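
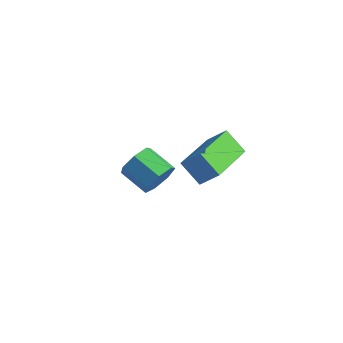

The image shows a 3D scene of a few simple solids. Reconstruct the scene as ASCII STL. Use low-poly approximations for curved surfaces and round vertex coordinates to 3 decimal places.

solid 
facet normal 0.915 -0.040 -0.401
outer loop
vertex -3.033 1.486 0.152
vertex -3.309 1.237 -0.453
vertex -3.196 1.911 -0.263
endloop
endfacet
facet normal 0.305 0.723 0.620
outer loop
vertex -3.033 1.486 0.152
vertex -3.196 1.911 -0.263
vertex -4.094 1.533 0.618
endloop
endfacet
facet normal 0.304 0.723 0.620
outer loop
vertex -4.094 1.533 0.618
vertex -3.196 1.911 -0.263
vertex -4.258 1.958 0.203
endloop
endfacet
facet normal -0.915 0.040 0.402
outer loop
vertex -4.094 1.533 0.618
vertex -4.258 1.958 0.203
vertex -4.371 1.283 0.013
endloop
endfacet
facet normal 0.915 -0.040 -0.402
outer loop
vertex -3.196 1.911 -0.263
vertex -3.309 1.237 -0.453
vertex -3.445 1.829 -0.821
endloop
endfacet
facet normal -0.017 0.990 -0.138
outer loop
vertex -3.196 1.911 -0.263
vertex -3.445 1.829 -0.821
vertex -4.258 1.958 0.203
endloop
endfacet
facet normal -0.018 0.990 -0.139
outer loop
vertex -4.258 1.958 0.203
vertex -3.445 1.829 -0.821
vertex -4.506 1.875 -0.355
endloop
endfacet
facet normal -0.915 0.040 0.401
outer loop
vertex -4.258 1.958 0.203
vertex -4.506 1.875 -0.355
vertex -4.371 1.283 0.013
endloop
endfacet
facet normal 0.915 -0.040 -0.402
outer loop
vertex -3.445 1.829 -0.821
vertex -3.309 1.237 -0.453
vertex -3.591 1.3 -1.101
endloop
endfacet
facet normal -0.327 0.511 -0.795
outer loop
vertex -3.445 1.829 -0.821
vertex -3.591 1.3 -1.101
vertex -4.506 1.875 -0.355
endloop
endfacet
facet normal -0.325 0.513 -0.794
outer loop
vertex -4.506 1.875 -0.355
vertex -3.591 1.3 -1.101
vertex -4.653 1.347 -0.636
endloop
endfacet
facet normal -0.915 0.041 0.402
outer loop
vertex -4.506 1.875 -0.355
vertex -4.653 1.347 -0.636
vertex -4.371 1.283 0.013
endloop
endfacet
facet normal 0.915 -0.040 -0.402
outer loop
vertex -3.591 1.3 -1.101
vertex -3.309 1.237 -0.453
vertex -3.525 0.724 -0.894
endloop
endfacet
facet normal -0.389 -0.351 -0.852
outer loop
vertex -3.591 1.3 -1.101
vertex -3.525 0.724 -0.894
vertex -4.653 1.347 -0.636
endloop
endfacet
facet normal -0.389 -0.352 -0.851
outer loop
vertex -4.653 1.347 -0.636
vertex -3.525 0.724 -0.894
vertex -4.587 0.771 -0.428
endloop
endfacet
facet normal -0.915 0.040 0.402
outer loop
vertex -4.653 1.347 -0.636
vertex -4.587 0.771 -0.428
vertex -4.371 1.283 0.013
endloop
endfacet
facet normal 0.915 -0.041 -0.401
outer loop
vertex -3.525 0.724 -0.894
vertex -3.309 1.237 -0.453
vertex -3.297 0.534 -0.354
endloop
endfacet
facet normal -0.159 -0.950 -0.267
outer loop
vertex -3.525 0.724 -0.894
vertex -3.297 0.534 -0.354
vertex -4.587 0.771 -0.428
endloop
endfacet
facet normal -0.159 -0.950 -0.269
outer loop
vertex -4.587 0.771 -0.428
vertex -3.297 0.534 -0.354
vertex -4.358 0.58 0.112
endloop
endfacet
facet normal -0.915 0.040 0.402
outer loop
vertex -4.587 0.771 -0.428
vertex -4.358 0.58 0.112
vertex -4.371 1.283 0.013
endloop
endfacet
facet normal 0.915 -0.041 -0.401
outer loop
vertex -3.297 0.534 -0.354
vertex -3.309 1.237 -0.453
vertex -3.078 0.873 0.111
endloop
endfacet
facet normal 0.191 -0.834 0.518
outer loop
vertex -3.297 0.534 -0.354
vertex -3.078 0.873 0.111
vertex -4.358 0.58 0.112
endloop
endfacet
facet normal 0.191 -0.834 0.518
outer loop
vertex -4.358 0.58 0.112
vertex -3.078 0.873 0.111
vertex -4.139 0.919 0.577
endloop
endfacet
facet normal -0.915 0.040 0.402
outer loop
vertex -4.358 0.58 0.112
vertex -4.139 0.919 0.577
vertex -4.371 1.283 0.013
endloop
endfacet
facet normal 0.915 -0.040 -0.401
outer loop
vertex -3.078 0.873 0.111
vertex -3.309 1.237 -0.453
vertex -3.033 1.486 0.152
endloop
endfacet
facet normal 0.397 -0.090 0.913
outer loop
vertex -3.078 0.873 0.111
vertex -3.033 1.486 0.152
vertex -4.139 0.919 0.577
endloop
endfacet
facet normal 0.397 -0.090 0.913
outer loop
vertex -4.139 0.919 0.577
vertex -3.033 1.486 0.152
vertex -4.094 1.533 0.618
endloop
endfacet
facet normal -0.915 0.040 0.402
outer loop
vertex -4.139 0.919 0.577
vertex -4.094 1.533 0.618
vertex -4.371 1.283 0.013
endloop
endfacet
facet normal -0.667 -0.239 -0.706
outer loop
vertex -0.601 -1.262 3.542
vertex -0.947 0.592 3.24
vertex 0.108 -1.24 2.865
endloop
endfacet
facet normal 0.181 -0.971 0.158
outer loop
vertex 0.687 -1.032 3.48
vertex -0.601 -1.262 3.542
vertex 0.108 -1.24 2.865
endloop
endfacet
facet normal -0.667 -0.239 -0.706
outer loop
vertex 0.108 -1.24 2.865
vertex -0.947 0.592 3.24
vertex -0.239 0.614 2.564
endloop
endfacet
facet normal 0.724 0.024 -0.689
outer loop
vertex -0.239 0.614 2.564
vertex 0.687 -1.032 3.48
vertex 0.108 -1.24 2.865
endloop
endfacet
facet normal -0.724 -0.023 0.689
outer loop
vertex -0.601 -1.262 3.542
vertex -0.368 0.8 3.855
vertex -0.947 0.592 3.24
endloop
endfacet
facet normal 0.181 -0.971 0.158
outer loop
vertex -0.021 -1.054 4.156
vertex -0.601 -1.262 3.542
vertex 0.687 -1.032 3.48
endloop
endfacet
facet normal -0.723 -0.023 0.691
outer loop
vertex -0.021 -1.054 4.156
vertex -0.368 0.8 3.855
vertex -0.601 -1.262 3.542
endloop
endfacet
facet normal -0.181 0.971 -0.158
outer loop
vertex -0.947 0.592 3.24
vertex -0.368 0.8 3.855
vertex -0.239 0.614 2.564
endloop
endfacet
facet normal 0.723 0.022 -0.691
outer loop
vertex 0.341 0.822 3.178
vertex 0.687 -1.032 3.48
vertex -0.239 0.614 2.564
endloop
endfacet
facet normal -0.181 0.971 -0.158
outer loop
vertex -0.239 0.614 2.564
vertex -0.368 0.8 3.855
vertex 0.341 0.822 3.178
endloop
endfacet
facet normal 0.667 0.239 0.706
outer loop
vertex 0.341 0.822 3.178
vertex -0.021 -1.054 4.156
vertex 0.687 -1.032 3.48
endloop
endfacet
facet normal 0.667 0.239 0.706
outer loop
vertex -0.368 0.8 3.855
vertex -0.021 -1.054 4.156
vertex 0.341 0.822 3.178
endloop
endfacet

endsolid


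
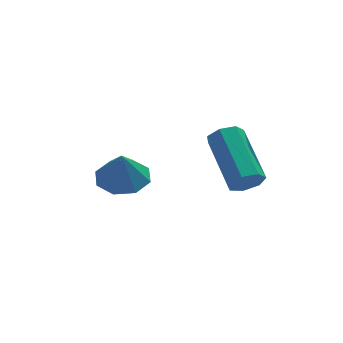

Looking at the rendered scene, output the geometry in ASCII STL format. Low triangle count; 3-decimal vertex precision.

solid 
facet normal 0.080 0.176 -0.981
outer loop
vertex -0.087 -0.1 2.013
vertex -0.576 -0.752 1.856
vertex -0.702 0.057 1.991
endloop
endfacet
facet normal 0.149 0.683 0.715
outer loop
vertex -0.087 -0.1 2.013
vertex -0.702 0.057 1.991
vertex -0.664 -0.948 2.944
endloop
endfacet
facet normal 0.080 0.176 -0.981
outer loop
vertex -0.702 0.057 1.991
vertex -0.576 -0.752 1.856
vertex -1.243 -0.26 1.89
endloop
endfacet
facet normal -0.471 0.597 0.649
outer loop
vertex -0.702 0.057 1.991
vertex -1.243 -0.26 1.89
vertex -0.664 -0.948 2.944
endloop
endfacet
facet normal 0.081 0.178 -0.981
outer loop
vertex -1.243 -0.26 1.89
vertex -0.576 -0.752 1.856
vertex -1.393 -0.865 1.768
endloop
endfacet
facet normal -0.842 0.102 0.529
outer loop
vertex -1.243 -0.26 1.89
vertex -1.393 -0.865 1.768
vertex -0.664 -0.948 2.944
endloop
endfacet
facet normal 0.081 0.177 -0.981
outer loop
vertex -1.393 -0.865 1.768
vertex -0.576 -0.752 1.856
vertex -1.064 -1.404 1.698
endloop
endfacet
facet normal -0.746 -0.511 0.427
outer loop
vertex -1.393 -0.865 1.768
vertex -1.064 -1.404 1.698
vertex -0.664 -0.948 2.944
endloop
endfacet
facet normal 0.080 0.178 -0.981
outer loop
vertex -1.064 -1.404 1.698
vertex -0.576 -0.752 1.856
vertex -0.449 -1.561 1.72
endloop
endfacet
facet normal -0.240 -0.884 0.401
outer loop
vertex -1.064 -1.404 1.698
vertex -0.449 -1.561 1.72
vertex -0.664 -0.948 2.944
endloop
endfacet
facet normal 0.079 0.177 -0.981
outer loop
vertex -0.449 -1.561 1.72
vertex -0.576 -0.752 1.856
vertex 0.092 -1.244 1.821
endloop
endfacet
facet normal 0.381 -0.798 0.467
outer loop
vertex -0.449 -1.561 1.72
vertex 0.092 -1.244 1.821
vertex -0.664 -0.948 2.944
endloop
endfacet
facet normal 0.080 0.178 -0.981
outer loop
vertex 0.092 -1.244 1.821
vertex -0.576 -0.752 1.856
vertex 0.242 -0.638 1.943
endloop
endfacet
facet normal 0.751 -0.304 0.586
outer loop
vertex 0.092 -1.244 1.821
vertex 0.242 -0.638 1.943
vertex -0.664 -0.948 2.944
endloop
endfacet
facet normal 0.080 0.176 -0.981
outer loop
vertex 0.242 -0.638 1.943
vertex -0.576 -0.752 1.856
vertex -0.087 -0.1 2.013
endloop
endfacet
facet normal 0.655 0.311 0.689
outer loop
vertex 0.242 -0.638 1.943
vertex -0.087 -0.1 2.013
vertex -0.664 -0.948 2.944
endloop
endfacet
facet normal 0.008 -0.907 -0.422
outer loop
vertex 3.316 -1.533 1.076
vertex 2.857 -1.693 1.411
vertex 2.853 -1.444 0.876
endloop
endfacet
facet normal 0.427 0.384 -0.819
outer loop
vertex 3.316 -1.533 1.076
vertex 2.853 -1.444 0.876
vertex 3.301 0.272 1.914
endloop
endfacet
facet normal 0.428 0.383 -0.818
outer loop
vertex 3.301 0.272 1.914
vertex 2.853 -1.444 0.876
vertex 2.839 0.361 1.714
endloop
endfacet
facet normal -0.007 0.907 0.421
outer loop
vertex 3.301 0.272 1.914
vertex 2.839 0.361 1.714
vertex 2.843 0.113 2.249
endloop
endfacet
facet normal 0.007 -0.907 -0.422
outer loop
vertex 2.853 -1.444 0.876
vertex 2.857 -1.693 1.411
vertex 2.394 -1.542 1.079
endloop
endfacet
facet normal -0.441 0.375 -0.815
outer loop
vertex 2.853 -1.444 0.876
vertex 2.394 -1.542 1.079
vertex 2.839 0.361 1.714
endloop
endfacet
facet normal -0.440 0.375 -0.816
outer loop
vertex 2.839 0.361 1.714
vertex 2.394 -1.542 1.079
vertex 2.379 0.263 1.917
endloop
endfacet
facet normal -0.008 0.907 0.421
outer loop
vertex 2.839 0.361 1.714
vertex 2.379 0.263 1.917
vertex 2.843 0.113 2.249
endloop
endfacet
facet normal 0.006 -0.907 -0.421
outer loop
vertex 2.394 -1.542 1.079
vertex 2.857 -1.693 1.411
vertex 2.283 -1.753 1.532
endloop
endfacet
facet normal -0.976 0.085 -0.200
outer loop
vertex 2.394 -1.542 1.079
vertex 2.283 -1.753 1.532
vertex 2.379 0.263 1.917
endloop
endfacet
facet normal -0.976 0.085 -0.200
outer loop
vertex 2.379 0.263 1.917
vertex 2.283 -1.753 1.532
vertex 2.268 0.052 2.37
endloop
endfacet
facet normal -0.008 0.907 0.421
outer loop
vertex 2.379 0.263 1.917
vertex 2.268 0.052 2.37
vertex 2.843 0.113 2.249
endloop
endfacet
facet normal 0.006 -0.907 -0.421
outer loop
vertex 2.283 -1.753 1.532
vertex 2.857 -1.693 1.411
vertex 2.605 -1.919 1.894
endloop
endfacet
facet normal -0.778 -0.270 0.568
outer loop
vertex 2.283 -1.753 1.532
vertex 2.605 -1.919 1.894
vertex 2.268 0.052 2.37
endloop
endfacet
facet normal -0.778 -0.270 0.568
outer loop
vertex 2.268 0.052 2.37
vertex 2.605 -1.919 1.894
vertex 2.59 -0.114 2.732
endloop
endfacet
facet normal -0.007 0.906 0.422
outer loop
vertex 2.268 0.052 2.37
vertex 2.59 -0.114 2.732
vertex 2.843 0.113 2.249
endloop
endfacet
facet normal 0.008 -0.907 -0.420
outer loop
vertex 2.605 -1.919 1.894
vertex 2.857 -1.693 1.411
vertex 3.117 -1.914 1.893
endloop
endfacet
facet normal 0.006 -0.421 0.907
outer loop
vertex 2.605 -1.919 1.894
vertex 3.117 -1.914 1.893
vertex 2.59 -0.114 2.732
endloop
endfacet
facet normal 0.008 -0.421 0.907
outer loop
vertex 2.59 -0.114 2.732
vertex 3.117 -1.914 1.893
vertex 3.102 -0.109 2.73
endloop
endfacet
facet normal -0.007 0.906 0.422
outer loop
vertex 2.59 -0.114 2.732
vertex 3.102 -0.109 2.73
vertex 2.843 0.113 2.249
endloop
endfacet
facet normal 0.009 -0.907 -0.421
outer loop
vertex 3.117 -1.914 1.893
vertex 2.857 -1.693 1.411
vertex 3.433 -1.742 1.529
endloop
endfacet
facet normal 0.787 -0.254 0.563
outer loop
vertex 3.117 -1.914 1.893
vertex 3.433 -1.742 1.529
vertex 3.102 -0.109 2.73
endloop
endfacet
facet normal 0.786 -0.255 0.564
outer loop
vertex 3.102 -0.109 2.73
vertex 3.433 -1.742 1.529
vertex 3.419 0.063 2.366
endloop
endfacet
facet normal -0.007 0.906 0.422
outer loop
vertex 3.102 -0.109 2.73
vertex 3.419 0.063 2.366
vertex 2.843 0.113 2.249
endloop
endfacet
facet normal 0.009 -0.907 -0.421
outer loop
vertex 3.433 -1.742 1.529
vertex 2.857 -1.693 1.411
vertex 3.316 -1.533 1.076
endloop
endfacet
facet normal 0.974 0.102 -0.204
outer loop
vertex 3.433 -1.742 1.529
vertex 3.316 -1.533 1.076
vertex 3.419 0.063 2.366
endloop
endfacet
facet normal 0.973 0.104 -0.206
outer loop
vertex 3.419 0.063 2.366
vertex 3.316 -1.533 1.076
vertex 3.301 0.272 1.914
endloop
endfacet
facet normal -0.007 0.907 0.421
outer loop
vertex 3.419 0.063 2.366
vertex 3.301 0.272 1.914
vertex 2.843 0.113 2.249
endloop
endfacet

endsolid


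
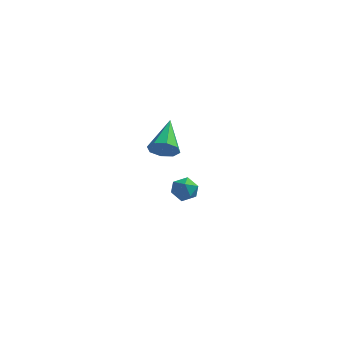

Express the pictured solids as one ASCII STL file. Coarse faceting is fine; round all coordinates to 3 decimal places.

solid 
facet normal -0.954 0.274 0.124
outer loop
vertex -0.485 2.231 -3.276
vertex -0.722 1.571 -3.637
vertex -0.618 1.578 -2.855
endloop
endfacet
facet normal -0.545 0.530 0.650
outer loop
vertex -0.485 2.231 -3.276
vertex -0.618 1.578 -2.855
vertex 0.009 2.028 -2.696
endloop
endfacet
facet normal -0.035 0.934 0.357
outer loop
vertex -0.485 2.231 -3.276
vertex 0.009 2.028 -2.696
vertex 0.294 2.3 -3.38
endloop
endfacet
facet normal -0.129 0.927 -0.351
outer loop
vertex -0.485 2.231 -3.276
vertex 0.294 2.3 -3.38
vertex -0.158 2.017 -3.961
endloop
endfacet
facet normal -0.696 0.521 -0.495
outer loop
vertex -0.485 2.231 -3.276
vertex -0.158 2.017 -3.961
vertex -0.722 1.571 -3.637
endloop
endfacet
facet normal -0.230 -0.024 0.973
outer loop
vertex 0.009 2.028 -2.696
vertex -0.618 1.578 -2.855
vertex 0.078 1.243 -2.699
endloop
endfacet
facet normal -0.891 -0.436 0.122
outer loop
vertex -0.618 1.578 -2.855
vertex -0.722 1.571 -3.637
vertex -0.374 0.96 -3.28
endloop
endfacet
facet normal -0.475 -0.038 -0.879
outer loop
vertex -0.722 1.571 -3.637
vertex -0.158 2.017 -3.961
vertex -0.089 1.232 -3.964
endloop
endfacet
facet normal 0.444 0.620 -0.647
outer loop
vertex -0.158 2.017 -3.961
vertex 0.294 2.3 -3.38
vertex 0.538 1.682 -3.805
endloop
endfacet
facet normal 0.595 0.630 0.499
outer loop
vertex 0.294 2.3 -3.38
vertex 0.009 2.028 -2.696
vertex 0.642 1.689 -3.023
endloop
endfacet
facet normal 0.129 -0.927 0.351
outer loop
vertex 0.405 1.029 -3.384
vertex 0.078 1.243 -2.699
vertex -0.374 0.96 -3.28
endloop
endfacet
facet normal 0.035 -0.934 -0.357
outer loop
vertex 0.405 1.029 -3.384
vertex -0.374 0.96 -3.28
vertex -0.089 1.232 -3.964
endloop
endfacet
facet normal 0.545 -0.530 -0.650
outer loop
vertex 0.405 1.029 -3.384
vertex -0.089 1.232 -3.964
vertex 0.538 1.682 -3.805
endloop
endfacet
facet normal 0.954 -0.274 -0.124
outer loop
vertex 0.405 1.029 -3.384
vertex 0.538 1.682 -3.805
vertex 0.642 1.689 -3.023
endloop
endfacet
facet normal 0.696 -0.521 0.495
outer loop
vertex 0.405 1.029 -3.384
vertex 0.642 1.689 -3.023
vertex 0.078 1.243 -2.699
endloop
endfacet
facet normal -0.444 -0.620 0.647
outer loop
vertex -0.374 0.96 -3.28
vertex 0.078 1.243 -2.699
vertex -0.618 1.578 -2.855
endloop
endfacet
facet normal -0.595 -0.630 -0.499
outer loop
vertex -0.089 1.232 -3.964
vertex -0.374 0.96 -3.28
vertex -0.722 1.571 -3.637
endloop
endfacet
facet normal 0.230 0.024 -0.973
outer loop
vertex 0.538 1.682 -3.805
vertex -0.089 1.232 -3.964
vertex -0.158 2.017 -3.961
endloop
endfacet
facet normal 0.891 0.436 -0.122
outer loop
vertex 0.642 1.689 -3.023
vertex 0.538 1.682 -3.805
vertex 0.294 2.3 -3.38
endloop
endfacet
facet normal 0.475 0.038 0.879
outer loop
vertex 0.078 1.243 -2.699
vertex 0.642 1.689 -3.023
vertex 0.009 2.028 -2.696
endloop
endfacet
facet normal 0.082 -0.882 -0.465
outer loop
vertex 1.141 -4.165 3.472
vertex 0.452 -4.047 3.127
vertex 1.193 -3.884 2.948
endloop
endfacet
facet normal 0.906 0.330 0.267
outer loop
vertex 1.141 -4.165 3.472
vertex 1.193 -3.884 2.948
vertex 0.288 -2.293 4.053
endloop
endfacet
facet normal 0.081 -0.881 -0.466
outer loop
vertex 1.193 -3.884 2.948
vertex 0.452 -4.047 3.127
vertex 0.81 -3.698 2.529
endloop
endfacet
facet normal 0.690 0.635 -0.349
outer loop
vertex 1.193 -3.884 2.948
vertex 0.81 -3.698 2.529
vertex 0.288 -2.293 4.053
endloop
endfacet
facet normal 0.082 -0.881 -0.465
outer loop
vertex 0.81 -3.698 2.529
vertex 0.452 -4.047 3.127
vertex 0.218 -3.717 2.461
endloop
endfacet
facet normal 0.053 0.743 -0.667
outer loop
vertex 0.81 -3.698 2.529
vertex 0.218 -3.717 2.461
vertex 0.288 -2.293 4.053
endloop
endfacet
facet normal 0.083 -0.881 -0.466
outer loop
vertex 0.218 -3.717 2.461
vertex 0.452 -4.047 3.127
vertex -0.238 -3.93 2.783
endloop
endfacet
facet normal -0.631 0.592 -0.502
outer loop
vertex 0.218 -3.717 2.461
vertex -0.238 -3.93 2.783
vertex 0.288 -2.293 4.053
endloop
endfacet
facet normal 0.082 -0.882 -0.465
outer loop
vertex -0.238 -3.93 2.783
vertex 0.452 -4.047 3.127
vertex -0.29 -4.211 3.307
endloop
endfacet
facet normal -0.961 0.270 0.050
outer loop
vertex -0.238 -3.93 2.783
vertex -0.29 -4.211 3.307
vertex 0.288 -2.293 4.053
endloop
endfacet
facet normal 0.082 -0.882 -0.464
outer loop
vertex -0.29 -4.211 3.307
vertex 0.452 -4.047 3.127
vertex 0.093 -4.396 3.726
endloop
endfacet
facet normal -0.745 -0.034 0.666
outer loop
vertex -0.29 -4.211 3.307
vertex 0.093 -4.396 3.726
vertex 0.288 -2.293 4.053
endloop
endfacet
facet normal 0.082 -0.882 -0.465
outer loop
vertex 0.093 -4.396 3.726
vertex 0.452 -4.047 3.127
vertex 0.686 -4.377 3.794
endloop
endfacet
facet normal -0.108 -0.143 0.984
outer loop
vertex 0.093 -4.396 3.726
vertex 0.686 -4.377 3.794
vertex 0.288 -2.293 4.053
endloop
endfacet
facet normal 0.082 -0.882 -0.465
outer loop
vertex 0.686 -4.377 3.794
vertex 0.452 -4.047 3.127
vertex 1.141 -4.165 3.472
endloop
endfacet
facet normal 0.575 0.008 0.818
outer loop
vertex 0.686 -4.377 3.794
vertex 1.141 -4.165 3.472
vertex 0.288 -2.293 4.053
endloop
endfacet

endsolid


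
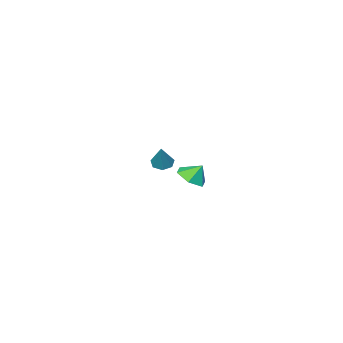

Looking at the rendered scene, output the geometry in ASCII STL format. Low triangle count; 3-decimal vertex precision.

solid 
facet normal -0.402 -0.388 -0.829
outer loop
vertex -2.767 -4.312 -3.448
vertex -3.408 -4.205 -3.187
vertex -3.018 -3.774 -3.578
endloop
endfacet
facet normal 0.905 0.374 -0.201
outer loop
vertex -2.767 -4.312 -3.448
vertex -3.018 -3.774 -3.578
vertex -2.712 -3.535 -1.753
endloop
endfacet
facet normal -0.403 -0.388 -0.829
outer loop
vertex -3.018 -3.774 -3.578
vertex -3.408 -4.205 -3.187
vertex -3.563 -3.561 -3.413
endloop
endfacet
facet normal 0.312 0.934 -0.175
outer loop
vertex -3.018 -3.774 -3.578
vertex -3.563 -3.561 -3.413
vertex -2.712 -3.535 -1.753
endloop
endfacet
facet normal -0.401 -0.388 -0.830
outer loop
vertex -3.563 -3.561 -3.413
vertex -3.408 -4.205 -3.187
vertex -3.991 -3.833 -3.079
endloop
endfacet
facet normal -0.412 0.890 0.197
outer loop
vertex -3.563 -3.561 -3.413
vertex -3.991 -3.833 -3.079
vertex -2.712 -3.535 -1.753
endloop
endfacet
facet normal -0.401 -0.388 -0.830
outer loop
vertex -3.991 -3.833 -3.079
vertex -3.408 -4.205 -3.187
vertex -3.98 -4.385 -2.826
endloop
endfacet
facet normal -0.722 0.276 0.634
outer loop
vertex -3.991 -3.833 -3.079
vertex -3.98 -4.385 -2.826
vertex -2.712 -3.535 -1.753
endloop
endfacet
facet normal -0.402 -0.388 -0.830
outer loop
vertex -3.98 -4.385 -2.826
vertex -3.408 -4.205 -3.187
vertex -3.538 -4.802 -2.845
endloop
endfacet
facet normal -0.385 -0.445 0.808
outer loop
vertex -3.98 -4.385 -2.826
vertex -3.538 -4.802 -2.845
vertex -2.712 -3.535 -1.753
endloop
endfacet
facet normal -0.403 -0.387 -0.829
outer loop
vertex -3.538 -4.802 -2.845
vertex -3.408 -4.205 -3.187
vertex -2.999 -4.769 -3.122
endloop
endfacet
facet normal 0.346 -0.732 0.587
outer loop
vertex -3.538 -4.802 -2.845
vertex -2.999 -4.769 -3.122
vertex -2.712 -3.535 -1.753
endloop
endfacet
facet normal -0.402 -0.387 -0.829
outer loop
vertex -2.999 -4.769 -3.122
vertex -3.408 -4.205 -3.187
vertex -2.767 -4.312 -3.448
endloop
endfacet
facet normal 0.919 -0.368 0.139
outer loop
vertex -2.999 -4.769 -3.122
vertex -2.767 -4.312 -3.448
vertex -2.712 -3.535 -1.753
endloop
endfacet
facet normal 0.369 -0.436 -0.821
outer loop
vertex 2.236 3.287 -0.17
vertex 1.454 3.511 -0.641
vertex 2.182 4.105 -0.629
endloop
endfacet
facet normal 0.507 0.447 0.737
outer loop
vertex 2.236 3.287 -0.17
vertex 2.182 4.105 -0.629
vertex 1.066 3.969 0.221
endloop
endfacet
facet normal 0.369 -0.436 -0.821
outer loop
vertex 2.182 4.105 -0.629
vertex 1.454 3.511 -0.641
vertex 1.4 4.329 -1.1
endloop
endfacet
facet normal 0.101 0.953 0.285
outer loop
vertex 2.182 4.105 -0.629
vertex 1.4 4.329 -1.1
vertex 1.066 3.969 0.221
endloop
endfacet
facet normal 0.369 -0.436 -0.821
outer loop
vertex 1.4 4.329 -1.1
vertex 1.454 3.511 -0.641
vertex 0.672 3.735 -1.112
endloop
endfacet
facet normal -0.632 0.773 0.051
outer loop
vertex 1.4 4.329 -1.1
vertex 0.672 3.735 -1.112
vertex 1.066 3.969 0.221
endloop
endfacet
facet normal 0.369 -0.437 -0.820
outer loop
vertex 0.672 3.735 -1.112
vertex 1.454 3.511 -0.641
vertex 0.725 2.917 -0.652
endloop
endfacet
facet normal -0.959 0.089 0.268
outer loop
vertex 0.672 3.735 -1.112
vertex 0.725 2.917 -0.652
vertex 1.066 3.969 0.221
endloop
endfacet
facet normal 0.369 -0.437 -0.820
outer loop
vertex 0.725 2.917 -0.652
vertex 1.454 3.511 -0.641
vertex 1.507 2.693 -0.181
endloop
endfacet
facet normal -0.554 -0.418 0.720
outer loop
vertex 0.725 2.917 -0.652
vertex 1.507 2.693 -0.181
vertex 1.066 3.969 0.221
endloop
endfacet
facet normal 0.369 -0.437 -0.820
outer loop
vertex 1.507 2.693 -0.181
vertex 1.454 3.511 -0.641
vertex 2.236 3.287 -0.17
endloop
endfacet
facet normal 0.180 -0.238 0.954
outer loop
vertex 1.507 2.693 -0.181
vertex 2.236 3.287 -0.17
vertex 1.066 3.969 0.221
endloop
endfacet

endsolid


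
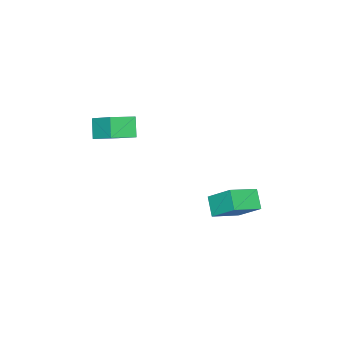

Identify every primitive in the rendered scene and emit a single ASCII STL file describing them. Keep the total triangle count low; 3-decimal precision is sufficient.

solid 
facet normal -0.760 0.458 -0.461
outer loop
vertex -2.838 4.249 -0.547
vertex -2.097 4.878 -1.144
vertex -2.813 3.063 -1.765
endloop
endfacet
facet normal -0.650 -0.551 0.523
outer loop
vertex -1.483 2.262 -0.956
vertex -2.838 4.249 -0.547
vertex -2.813 3.063 -1.765
endloop
endfacet
facet normal -0.760 0.458 -0.462
outer loop
vertex -2.813 3.063 -1.765
vertex -2.097 4.878 -1.144
vertex -2.072 3.691 -2.361
endloop
endfacet
facet normal 0.015 -0.698 -0.716
outer loop
vertex -2.072 3.691 -2.361
vertex -1.483 2.262 -0.956
vertex -2.813 3.063 -1.765
endloop
endfacet
facet normal -0.015 0.698 0.716
outer loop
vertex -2.838 4.249 -0.547
vertex -0.767 4.077 -0.335
vertex -2.097 4.878 -1.144
endloop
endfacet
facet normal -0.650 -0.551 0.524
outer loop
vertex -1.508 3.449 0.261
vertex -2.838 4.249 -0.547
vertex -1.483 2.262 -0.956
endloop
endfacet
facet normal -0.015 0.698 0.716
outer loop
vertex -1.508 3.449 0.261
vertex -0.767 4.077 -0.335
vertex -2.838 4.249 -0.547
endloop
endfacet
facet normal 0.650 0.551 -0.524
outer loop
vertex -2.097 4.878 -1.144
vertex -0.767 4.077 -0.335
vertex -2.072 3.691 -2.361
endloop
endfacet
facet normal 0.015 -0.698 -0.716
outer loop
vertex -0.742 2.891 -1.553
vertex -1.483 2.262 -0.956
vertex -2.072 3.691 -2.361
endloop
endfacet
facet normal 0.650 0.551 -0.523
outer loop
vertex -2.072 3.691 -2.361
vertex -0.767 4.077 -0.335
vertex -0.742 2.891 -1.553
endloop
endfacet
facet normal 0.760 -0.457 0.462
outer loop
vertex -0.742 2.891 -1.553
vertex -1.508 3.449 0.261
vertex -1.483 2.262 -0.956
endloop
endfacet
facet normal 0.760 -0.458 0.462
outer loop
vertex -0.767 4.077 -0.335
vertex -1.508 3.449 0.261
vertex -0.742 2.891 -1.553
endloop
endfacet
facet normal -0.627 -0.397 0.671
outer loop
vertex 0.13 -3.225 4.236
vertex 0.367 -2.057 5.148
vertex -1.007 -2.499 3.603
endloop
endfacet
facet normal -0.158 -0.778 -0.608
outer loop
vertex -0.287 -2.043 2.832
vertex 0.13 -3.225 4.236
vertex -1.007 -2.499 3.603
endloop
endfacet
facet normal -0.626 -0.397 0.671
outer loop
vertex -1.007 -2.499 3.603
vertex 0.367 -2.057 5.148
vertex -0.771 -1.332 4.515
endloop
endfacet
facet normal -0.763 0.487 -0.425
outer loop
vertex -0.771 -1.332 4.515
vertex -0.287 -2.043 2.832
vertex -1.007 -2.499 3.603
endloop
endfacet
facet normal 0.763 -0.487 0.425
outer loop
vertex 0.13 -3.225 4.236
vertex 1.087 -1.601 4.377
vertex 0.367 -2.057 5.148
endloop
endfacet
facet normal -0.157 -0.778 -0.608
outer loop
vertex 0.851 -2.768 3.465
vertex 0.13 -3.225 4.236
vertex -0.287 -2.043 2.832
endloop
endfacet
facet normal 0.763 -0.487 0.425
outer loop
vertex 0.851 -2.768 3.465
vertex 1.087 -1.601 4.377
vertex 0.13 -3.225 4.236
endloop
endfacet
facet normal 0.158 0.778 0.608
outer loop
vertex 0.367 -2.057 5.148
vertex 1.087 -1.601 4.377
vertex -0.771 -1.332 4.515
endloop
endfacet
facet normal -0.763 0.487 -0.425
outer loop
vertex -0.05 -0.875 3.744
vertex -0.287 -2.043 2.832
vertex -0.771 -1.332 4.515
endloop
endfacet
facet normal 0.158 0.778 0.609
outer loop
vertex -0.771 -1.332 4.515
vertex 1.087 -1.601 4.377
vertex -0.05 -0.875 3.744
endloop
endfacet
facet normal 0.626 0.397 -0.671
outer loop
vertex -0.05 -0.875 3.744
vertex 0.851 -2.768 3.465
vertex -0.287 -2.043 2.832
endloop
endfacet
facet normal 0.627 0.397 -0.670
outer loop
vertex 1.087 -1.601 4.377
vertex 0.851 -2.768 3.465
vertex -0.05 -0.875 3.744
endloop
endfacet

endsolid


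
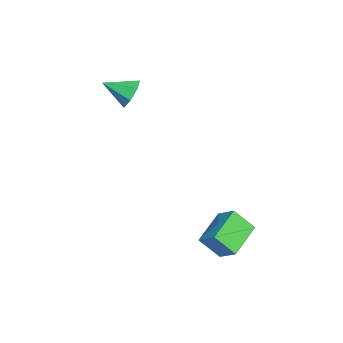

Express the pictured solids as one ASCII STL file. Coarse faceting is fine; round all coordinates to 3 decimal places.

solid 
facet normal -0.030 0.888 -0.459
outer loop
vertex -3.118 -2.205 4.062
vertex -3.596 -2.621 3.288
vertex -3.984 -2.208 4.112
endloop
endfacet
facet normal 0.058 -0.008 0.998
outer loop
vertex -3.118 -2.205 4.062
vertex -3.984 -2.208 4.112
vertex -3.544 -4.139 4.072
endloop
endfacet
facet normal -0.029 0.888 -0.459
outer loop
vertex -3.984 -2.208 4.112
vertex -3.596 -2.621 3.288
vertex -4.558 -2.522 3.541
endloop
endfacet
facet normal -0.649 -0.163 0.743
outer loop
vertex -3.984 -2.208 4.112
vertex -4.558 -2.522 3.541
vertex -3.544 -4.139 4.072
endloop
endfacet
facet normal -0.029 0.888 -0.459
outer loop
vertex -4.558 -2.522 3.541
vertex -3.596 -2.621 3.288
vertex -4.407 -2.91 2.78
endloop
endfacet
facet normal -0.857 -0.508 0.089
outer loop
vertex -4.558 -2.522 3.541
vertex -4.407 -2.91 2.78
vertex -3.544 -4.139 4.072
endloop
endfacet
facet normal -0.030 0.888 -0.458
outer loop
vertex -4.407 -2.91 2.78
vertex -3.596 -2.621 3.288
vertex -3.645 -3.08 2.401
endloop
endfacet
facet normal -0.409 -0.782 -0.471
outer loop
vertex -4.407 -2.91 2.78
vertex -3.645 -3.08 2.401
vertex -3.544 -4.139 4.072
endloop
endfacet
facet normal -0.030 0.888 -0.458
outer loop
vertex -3.645 -3.08 2.401
vertex -3.596 -2.621 3.288
vertex -2.846 -2.904 2.69
endloop
endfacet
facet normal 0.358 -0.779 -0.515
outer loop
vertex -3.645 -3.08 2.401
vertex -2.846 -2.904 2.69
vertex -3.544 -4.139 4.072
endloop
endfacet
facet normal -0.030 0.888 -0.458
outer loop
vertex -2.846 -2.904 2.69
vertex -3.596 -2.621 3.288
vertex -2.611 -2.515 3.429
endloop
endfacet
facet normal 0.865 -0.501 -0.011
outer loop
vertex -2.846 -2.904 2.69
vertex -2.611 -2.515 3.429
vertex -3.544 -4.139 4.072
endloop
endfacet
facet normal -0.030 0.888 -0.459
outer loop
vertex -2.611 -2.515 3.429
vertex -3.596 -2.621 3.288
vertex -3.118 -2.205 4.062
endloop
endfacet
facet normal 0.732 -0.158 0.663
outer loop
vertex -2.611 -2.515 3.429
vertex -3.118 -2.205 4.062
vertex -3.544 -4.139 4.072
endloop
endfacet
facet normal -0.492 -0.630 -0.601
outer loop
vertex 3.355 1.736 -2.742
vertex 1.492 2.528 -2.048
vertex 3.384 2.822 -3.903
endloop
endfacet
facet normal 0.870 -0.370 -0.325
outer loop
vertex 4.048 3.672 -3.092
vertex 3.355 1.736 -2.742
vertex 3.384 2.822 -3.903
endloop
endfacet
facet normal -0.492 -0.630 -0.601
outer loop
vertex 3.384 2.822 -3.903
vertex 1.492 2.528 -2.048
vertex 1.521 3.614 -3.209
endloop
endfacet
facet normal 0.018 0.683 -0.730
outer loop
vertex 1.521 3.614 -3.209
vertex 4.048 3.672 -3.092
vertex 3.384 2.822 -3.903
endloop
endfacet
facet normal -0.018 -0.683 0.730
outer loop
vertex 3.355 1.736 -2.742
vertex 2.156 3.378 -1.237
vertex 1.492 2.528 -2.048
endloop
endfacet
facet normal 0.870 -0.370 -0.325
outer loop
vertex 4.019 2.586 -1.931
vertex 3.355 1.736 -2.742
vertex 4.048 3.672 -3.092
endloop
endfacet
facet normal -0.018 -0.683 0.730
outer loop
vertex 4.019 2.586 -1.931
vertex 2.156 3.378 -1.237
vertex 3.355 1.736 -2.742
endloop
endfacet
facet normal -0.870 0.370 0.325
outer loop
vertex 1.492 2.528 -2.048
vertex 2.156 3.378 -1.237
vertex 1.521 3.614 -3.209
endloop
endfacet
facet normal 0.018 0.683 -0.730
outer loop
vertex 2.185 4.464 -2.398
vertex 4.048 3.672 -3.092
vertex 1.521 3.614 -3.209
endloop
endfacet
facet normal -0.870 0.370 0.325
outer loop
vertex 1.521 3.614 -3.209
vertex 2.156 3.378 -1.237
vertex 2.185 4.464 -2.398
endloop
endfacet
facet normal 0.492 0.630 0.601
outer loop
vertex 2.185 4.464 -2.398
vertex 4.019 2.586 -1.931
vertex 4.048 3.672 -3.092
endloop
endfacet
facet normal 0.492 0.630 0.601
outer loop
vertex 2.156 3.378 -1.237
vertex 4.019 2.586 -1.931
vertex 2.185 4.464 -2.398
endloop
endfacet

endsolid


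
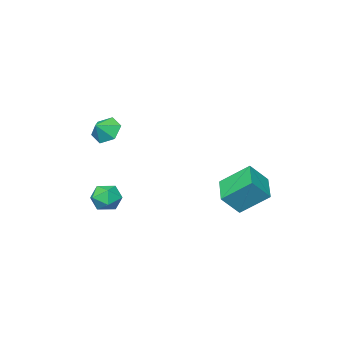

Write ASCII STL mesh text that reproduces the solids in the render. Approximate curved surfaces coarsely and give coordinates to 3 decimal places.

solid 
facet normal -0.601 -0.749 0.279
outer loop
vertex -4.534 3.323 -0.027
vertex -5.568 3.71 -1.212
vertex -3.485 1.976 -1.384
endloop
endfacet
facet normal 0.639 -0.239 0.731
outer loop
vertex -2.272 3.49 -1.948
vertex -4.534 3.323 -0.027
vertex -3.485 1.976 -1.384
endloop
endfacet
facet normal -0.601 -0.749 0.279
outer loop
vertex -3.485 1.976 -1.384
vertex -5.568 3.71 -1.212
vertex -4.519 2.364 -2.569
endloop
endfacet
facet normal 0.481 -0.617 -0.622
outer loop
vertex -4.519 2.364 -2.569
vertex -2.272 3.49 -1.948
vertex -3.485 1.976 -1.384
endloop
endfacet
facet normal -0.482 0.618 0.622
outer loop
vertex -4.534 3.323 -0.027
vertex -4.355 5.224 -1.776
vertex -5.568 3.71 -1.212
endloop
endfacet
facet normal 0.639 -0.239 0.731
outer loop
vertex -3.321 4.836 -0.591
vertex -4.534 3.323 -0.027
vertex -2.272 3.49 -1.948
endloop
endfacet
facet normal -0.481 0.618 0.622
outer loop
vertex -3.321 4.836 -0.591
vertex -4.355 5.224 -1.776
vertex -4.534 3.323 -0.027
endloop
endfacet
facet normal -0.639 0.239 -0.731
outer loop
vertex -5.568 3.71 -1.212
vertex -4.355 5.224 -1.776
vertex -4.519 2.364 -2.569
endloop
endfacet
facet normal 0.481 -0.618 -0.622
outer loop
vertex -3.306 3.877 -3.133
vertex -2.272 3.49 -1.948
vertex -4.519 2.364 -2.569
endloop
endfacet
facet normal -0.639 0.239 -0.731
outer loop
vertex -4.519 2.364 -2.569
vertex -4.355 5.224 -1.776
vertex -3.306 3.877 -3.133
endloop
endfacet
facet normal 0.600 0.749 -0.279
outer loop
vertex -3.306 3.877 -3.133
vertex -3.321 4.836 -0.591
vertex -2.272 3.49 -1.948
endloop
endfacet
facet normal 0.601 0.749 -0.279
outer loop
vertex -4.355 5.224 -1.776
vertex -3.321 4.836 -0.591
vertex -3.306 3.877 -3.133
endloop
endfacet
facet normal -0.048 0.011 0.999
outer loop
vertex 1.851 -1.223 -1.663
vertex 0.949 -1.719 -1.701
vertex 1.829 -2.253 -1.653
endloop
endfacet
facet normal 0.630 -0.006 0.776
outer loop
vertex 1.851 -1.223 -1.663
vertex 1.829 -2.253 -1.653
vertex 2.532 -1.758 -2.22
endloop
endfacet
facet normal 0.741 0.565 0.363
outer loop
vertex 1.851 -1.223 -1.663
vertex 2.532 -1.758 -2.22
vertex 2.087 -0.919 -2.619
endloop
endfacet
facet normal 0.132 0.935 0.330
outer loop
vertex 1.851 -1.223 -1.663
vertex 2.087 -0.919 -2.619
vertex 1.108 -0.894 -2.298
endloop
endfacet
facet normal -0.356 0.592 0.723
outer loop
vertex 1.851 -1.223 -1.663
vertex 1.108 -0.894 -2.298
vertex 0.949 -1.719 -1.701
endloop
endfacet
facet normal 0.717 -0.588 0.375
outer loop
vertex 2.532 -1.758 -2.22
vertex 1.829 -2.253 -1.653
vertex 2.052 -2.586 -2.602
endloop
endfacet
facet normal -0.381 -0.562 0.734
outer loop
vertex 1.829 -2.253 -1.653
vertex 0.949 -1.719 -1.701
vertex 1.073 -2.561 -2.281
endloop
endfacet
facet normal -0.880 0.378 0.287
outer loop
vertex 0.949 -1.719 -1.701
vertex 1.108 -0.894 -2.298
vertex 0.628 -1.722 -2.68
endloop
endfacet
facet normal -0.090 0.933 -0.349
outer loop
vertex 1.108 -0.894 -2.298
vertex 2.087 -0.919 -2.619
vertex 1.331 -1.227 -3.247
endloop
endfacet
facet normal 0.895 0.335 -0.295
outer loop
vertex 2.087 -0.919 -2.619
vertex 2.532 -1.758 -2.22
vertex 2.211 -1.761 -3.199
endloop
endfacet
facet normal -0.132 -0.935 -0.330
outer loop
vertex 1.309 -2.257 -3.237
vertex 2.052 -2.586 -2.602
vertex 1.073 -2.561 -2.281
endloop
endfacet
facet normal -0.741 -0.565 -0.363
outer loop
vertex 1.309 -2.257 -3.237
vertex 1.073 -2.561 -2.281
vertex 0.628 -1.722 -2.68
endloop
endfacet
facet normal -0.630 0.006 -0.776
outer loop
vertex 1.309 -2.257 -3.237
vertex 0.628 -1.722 -2.68
vertex 1.331 -1.227 -3.247
endloop
endfacet
facet normal 0.048 -0.011 -0.999
outer loop
vertex 1.309 -2.257 -3.237
vertex 1.331 -1.227 -3.247
vertex 2.211 -1.761 -3.199
endloop
endfacet
facet normal 0.356 -0.592 -0.723
outer loop
vertex 1.309 -2.257 -3.237
vertex 2.211 -1.761 -3.199
vertex 2.052 -2.586 -2.602
endloop
endfacet
facet normal 0.090 -0.933 0.349
outer loop
vertex 1.073 -2.561 -2.281
vertex 2.052 -2.586 -2.602
vertex 1.829 -2.253 -1.653
endloop
endfacet
facet normal -0.895 -0.335 0.295
outer loop
vertex 0.628 -1.722 -2.68
vertex 1.073 -2.561 -2.281
vertex 0.949 -1.719 -1.701
endloop
endfacet
facet normal -0.717 0.588 -0.375
outer loop
vertex 1.331 -1.227 -3.247
vertex 0.628 -1.722 -2.68
vertex 1.108 -0.894 -2.298
endloop
endfacet
facet normal 0.381 0.562 -0.734
outer loop
vertex 2.211 -1.761 -3.199
vertex 1.331 -1.227 -3.247
vertex 2.087 -0.919 -2.619
endloop
endfacet
facet normal 0.880 -0.378 -0.287
outer loop
vertex 2.052 -2.586 -2.602
vertex 2.211 -1.761 -3.199
vertex 2.532 -1.758 -2.22
endloop
endfacet
facet normal -0.806 -0.113 -0.581
outer loop
vertex 1.053 -2.958 1.247
vertex 0.477 -3.109 2.075
vertex 0.608 -2.166 1.71
endloop
endfacet
facet normal 0.825 0.547 -0.142
outer loop
vertex 1.053 -2.958 1.247
vertex 0.608 -2.166 1.71
vertex 1.323 -2.991 2.685
endloop
endfacet
facet normal -0.806 -0.113 -0.581
outer loop
vertex 0.608 -2.166 1.71
vertex 0.477 -3.109 2.075
vertex 0.032 -2.317 2.538
endloop
endfacet
facet normal 0.383 0.824 0.417
outer loop
vertex 0.608 -2.166 1.71
vertex 0.032 -2.317 2.538
vertex 1.323 -2.991 2.685
endloop
endfacet
facet normal -0.806 -0.113 -0.581
outer loop
vertex 0.032 -2.317 2.538
vertex 0.477 -3.109 2.075
vertex -0.099 -3.26 2.903
endloop
endfacet
facet normal 0.077 0.351 0.933
outer loop
vertex 0.032 -2.317 2.538
vertex -0.099 -3.26 2.903
vertex 1.323 -2.991 2.685
endloop
endfacet
facet normal -0.806 -0.113 -0.581
outer loop
vertex -0.099 -3.26 2.903
vertex 0.477 -3.109 2.075
vertex 0.346 -4.053 2.44
endloop
endfacet
facet normal 0.212 -0.401 0.891
outer loop
vertex -0.099 -3.26 2.903
vertex 0.346 -4.053 2.44
vertex 1.323 -2.991 2.685
endloop
endfacet
facet normal -0.806 -0.113 -0.581
outer loop
vertex 0.346 -4.053 2.44
vertex 0.477 -3.109 2.075
vertex 0.922 -3.902 1.612
endloop
endfacet
facet normal 0.655 -0.679 0.332
outer loop
vertex 0.346 -4.053 2.44
vertex 0.922 -3.902 1.612
vertex 1.323 -2.991 2.685
endloop
endfacet
facet normal -0.806 -0.113 -0.581
outer loop
vertex 0.922 -3.902 1.612
vertex 0.477 -3.109 2.075
vertex 1.053 -2.958 1.247
endloop
endfacet
facet normal 0.961 -0.205 -0.185
outer loop
vertex 0.922 -3.902 1.612
vertex 1.053 -2.958 1.247
vertex 1.323 -2.991 2.685
endloop
endfacet

endsolid


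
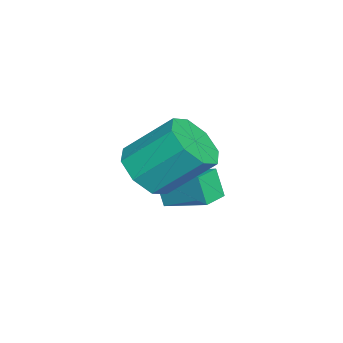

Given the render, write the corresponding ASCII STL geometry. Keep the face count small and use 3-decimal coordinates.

solid 
facet normal -0.902 0.418 -0.110
outer loop
vertex -1.371 2.636 -3.766
vertex -0.837 3.93 -3.225
vertex -1.126 2.922 -4.692
endloop
endfacet
facet normal -0.356 -0.862 -0.360
outer loop
vertex -0.323 2.55 -4.595
vertex -1.371 2.636 -3.766
vertex -1.126 2.922 -4.692
endloop
endfacet
facet normal -0.902 0.418 -0.109
outer loop
vertex -1.126 2.922 -4.692
vertex -0.837 3.93 -3.225
vertex -0.592 4.216 -4.152
endloop
endfacet
facet normal 0.244 0.286 -0.927
outer loop
vertex -0.592 4.216 -4.152
vertex -0.323 2.55 -4.595
vertex -1.126 2.922 -4.692
endloop
endfacet
facet normal -0.245 -0.286 0.926
outer loop
vertex -1.371 2.636 -3.766
vertex -0.034 3.558 -3.128
vertex -0.837 3.93 -3.225
endloop
endfacet
facet normal -0.356 -0.862 -0.360
outer loop
vertex -0.568 2.264 -3.668
vertex -1.371 2.636 -3.766
vertex -0.323 2.55 -4.595
endloop
endfacet
facet normal -0.245 -0.285 0.926
outer loop
vertex -0.568 2.264 -3.668
vertex -0.034 3.558 -3.128
vertex -1.371 2.636 -3.766
endloop
endfacet
facet normal 0.356 0.862 0.360
outer loop
vertex -0.837 3.93 -3.225
vertex -0.034 3.558 -3.128
vertex -0.592 4.216 -4.152
endloop
endfacet
facet normal 0.246 0.286 -0.926
outer loop
vertex 0.211 3.844 -4.054
vertex -0.323 2.55 -4.595
vertex -0.592 4.216 -4.152
endloop
endfacet
facet normal 0.356 0.862 0.360
outer loop
vertex -0.592 4.216 -4.152
vertex -0.034 3.558 -3.128
vertex 0.211 3.844 -4.054
endloop
endfacet
facet normal 0.902 -0.418 0.109
outer loop
vertex 0.211 3.844 -4.054
vertex -0.568 2.264 -3.668
vertex -0.323 2.55 -4.595
endloop
endfacet
facet normal 0.902 -0.418 0.110
outer loop
vertex -0.034 3.558 -3.128
vertex -0.568 2.264 -3.668
vertex 0.211 3.844 -4.054
endloop
endfacet
facet normal 0.047 -0.728 -0.684
outer loop
vertex 1.953 1.821 -1.452
vertex 1.484 2.37 -2.069
vertex 2.399 2.229 -1.856
endloop
endfacet
facet normal 0.788 -0.393 0.473
outer loop
vertex 1.953 1.821 -1.452
vertex 2.399 2.229 -1.856
vertex 1.866 3.16 -0.194
endloop
endfacet
facet normal 0.789 -0.392 0.473
outer loop
vertex 1.866 3.16 -0.194
vertex 2.399 2.229 -1.856
vertex 2.311 3.569 -0.597
endloop
endfacet
facet normal -0.048 0.727 0.685
outer loop
vertex 1.866 3.16 -0.194
vertex 2.311 3.569 -0.597
vertex 1.396 3.71 -0.811
endloop
endfacet
facet normal 0.047 -0.728 -0.684
outer loop
vertex 2.399 2.229 -1.856
vertex 1.484 2.37 -2.069
vertex 2.308 2.72 -2.385
endloop
endfacet
facet normal 0.991 0.120 -0.059
outer loop
vertex 2.399 2.229 -1.856
vertex 2.308 2.72 -2.385
vertex 2.311 3.569 -0.597
endloop
endfacet
facet normal 0.991 0.119 -0.058
outer loop
vertex 2.311 3.569 -0.597
vertex 2.308 2.72 -2.385
vertex 2.221 4.06 -1.126
endloop
endfacet
facet normal -0.048 0.728 0.684
outer loop
vertex 2.311 3.569 -0.597
vertex 2.221 4.06 -1.126
vertex 1.396 3.71 -0.811
endloop
endfacet
facet normal 0.047 -0.728 -0.684
outer loop
vertex 2.308 2.72 -2.385
vertex 1.484 2.37 -2.069
vertex 1.735 3.006 -2.729
endloop
endfacet
facet normal 0.614 0.561 -0.555
outer loop
vertex 2.308 2.72 -2.385
vertex 1.735 3.006 -2.729
vertex 2.221 4.06 -1.126
endloop
endfacet
facet normal 0.614 0.561 -0.555
outer loop
vertex 2.221 4.06 -1.126
vertex 1.735 3.006 -2.729
vertex 1.648 4.346 -1.47
endloop
endfacet
facet normal -0.048 0.728 0.684
outer loop
vertex 2.221 4.06 -1.126
vertex 1.648 4.346 -1.47
vertex 1.396 3.71 -0.811
endloop
endfacet
facet normal 0.046 -0.728 -0.684
outer loop
vertex 1.735 3.006 -2.729
vertex 1.484 2.37 -2.069
vertex 1.014 2.92 -2.686
endloop
endfacet
facet normal -0.124 0.675 -0.727
outer loop
vertex 1.735 3.006 -2.729
vertex 1.014 2.92 -2.686
vertex 1.648 4.346 -1.47
endloop
endfacet
facet normal -0.124 0.675 -0.727
outer loop
vertex 1.648 4.346 -1.47
vertex 1.014 2.92 -2.686
vertex 0.927 4.259 -1.428
endloop
endfacet
facet normal -0.048 0.728 0.684
outer loop
vertex 1.648 4.346 -1.47
vertex 0.927 4.259 -1.428
vertex 1.396 3.71 -0.811
endloop
endfacet
facet normal 0.048 -0.727 -0.685
outer loop
vertex 1.014 2.92 -2.686
vertex 1.484 2.37 -2.069
vertex 0.569 2.511 -2.283
endloop
endfacet
facet normal -0.789 0.393 -0.473
outer loop
vertex 1.014 2.92 -2.686
vertex 0.569 2.511 -2.283
vertex 0.927 4.259 -1.428
endloop
endfacet
facet normal -0.788 0.393 -0.473
outer loop
vertex 0.927 4.259 -1.428
vertex 0.569 2.511 -2.283
vertex 0.481 3.851 -1.024
endloop
endfacet
facet normal -0.047 0.728 0.684
outer loop
vertex 0.927 4.259 -1.428
vertex 0.481 3.851 -1.024
vertex 1.396 3.71 -0.811
endloop
endfacet
facet normal 0.048 -0.728 -0.684
outer loop
vertex 0.569 2.511 -2.283
vertex 1.484 2.37 -2.069
vertex 0.659 2.02 -1.754
endloop
endfacet
facet normal -0.991 -0.119 0.058
outer loop
vertex 0.569 2.511 -2.283
vertex 0.659 2.02 -1.754
vertex 0.481 3.851 -1.024
endloop
endfacet
facet normal -0.991 -0.120 0.059
outer loop
vertex 0.481 3.851 -1.024
vertex 0.659 2.02 -1.754
vertex 0.572 3.36 -0.495
endloop
endfacet
facet normal -0.047 0.728 0.684
outer loop
vertex 0.481 3.851 -1.024
vertex 0.572 3.36 -0.495
vertex 1.396 3.71 -0.811
endloop
endfacet
facet normal 0.048 -0.728 -0.684
outer loop
vertex 0.659 2.02 -1.754
vertex 1.484 2.37 -2.069
vertex 1.232 1.734 -1.41
endloop
endfacet
facet normal -0.614 -0.561 0.555
outer loop
vertex 0.659 2.02 -1.754
vertex 1.232 1.734 -1.41
vertex 0.572 3.36 -0.495
endloop
endfacet
facet normal -0.614 -0.561 0.555
outer loop
vertex 0.572 3.36 -0.495
vertex 1.232 1.734 -1.41
vertex 1.145 3.074 -0.151
endloop
endfacet
facet normal -0.047 0.728 0.684
outer loop
vertex 0.572 3.36 -0.495
vertex 1.145 3.074 -0.151
vertex 1.396 3.71 -0.811
endloop
endfacet
facet normal 0.048 -0.728 -0.684
outer loop
vertex 1.232 1.734 -1.41
vertex 1.484 2.37 -2.069
vertex 1.953 1.821 -1.452
endloop
endfacet
facet normal 0.124 -0.675 0.727
outer loop
vertex 1.232 1.734 -1.41
vertex 1.953 1.821 -1.452
vertex 1.145 3.074 -0.151
endloop
endfacet
facet normal 0.124 -0.675 0.727
outer loop
vertex 1.145 3.074 -0.151
vertex 1.953 1.821 -1.452
vertex 1.866 3.16 -0.194
endloop
endfacet
facet normal -0.046 0.728 0.684
outer loop
vertex 1.145 3.074 -0.151
vertex 1.866 3.16 -0.194
vertex 1.396 3.71 -0.811
endloop
endfacet

endsolid


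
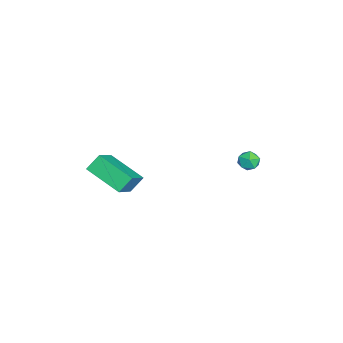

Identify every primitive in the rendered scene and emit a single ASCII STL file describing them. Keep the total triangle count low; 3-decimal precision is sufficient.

solid 
facet normal -0.770 0.219 -0.599
outer loop
vertex 1.479 -3.687 2.687
vertex 2.52 -2.091 1.932
vertex 1.864 -4.275 1.976
endloop
endfacet
facet normal -0.508 -0.778 0.369
outer loop
vertex 3.32 -4.689 3.108
vertex 1.479 -3.687 2.687
vertex 1.864 -4.275 1.976
endloop
endfacet
facet normal -0.770 0.219 -0.599
outer loop
vertex 1.864 -4.275 1.976
vertex 2.52 -2.091 1.932
vertex 2.905 -2.679 1.221
endloop
endfacet
facet normal 0.386 -0.588 -0.711
outer loop
vertex 2.905 -2.679 1.221
vertex 3.32 -4.689 3.108
vertex 1.864 -4.275 1.976
endloop
endfacet
facet normal -0.386 0.588 0.711
outer loop
vertex 1.479 -3.687 2.687
vertex 3.976 -2.505 3.064
vertex 2.52 -2.091 1.932
endloop
endfacet
facet normal -0.508 -0.778 0.369
outer loop
vertex 2.935 -4.101 3.819
vertex 1.479 -3.687 2.687
vertex 3.32 -4.689 3.108
endloop
endfacet
facet normal -0.386 0.588 0.711
outer loop
vertex 2.935 -4.101 3.819
vertex 3.976 -2.505 3.064
vertex 1.479 -3.687 2.687
endloop
endfacet
facet normal 0.508 0.778 -0.369
outer loop
vertex 2.52 -2.091 1.932
vertex 3.976 -2.505 3.064
vertex 2.905 -2.679 1.221
endloop
endfacet
facet normal 0.386 -0.588 -0.711
outer loop
vertex 4.361 -3.093 2.353
vertex 3.32 -4.689 3.108
vertex 2.905 -2.679 1.221
endloop
endfacet
facet normal 0.508 0.778 -0.369
outer loop
vertex 2.905 -2.679 1.221
vertex 3.976 -2.505 3.064
vertex 4.361 -3.093 2.353
endloop
endfacet
facet normal 0.770 -0.219 0.599
outer loop
vertex 4.361 -3.093 2.353
vertex 2.935 -4.101 3.819
vertex 3.32 -4.689 3.108
endloop
endfacet
facet normal 0.770 -0.219 0.599
outer loop
vertex 3.976 -2.505 3.064
vertex 2.935 -4.101 3.819
vertex 4.361 -3.093 2.353
endloop
endfacet
facet normal -0.396 0.649 0.649
outer loop
vertex -3.234 3.147 -0.67
vertex -2.893 2.863 -0.178
vertex -2.627 3.365 -0.518
endloop
endfacet
facet normal -0.338 0.941 0.001
outer loop
vertex -3.234 3.147 -0.67
vertex -2.627 3.365 -0.518
vertex -2.807 3.301 -1.152
endloop
endfacet
facet normal -0.709 0.537 -0.457
outer loop
vertex -3.234 3.147 -0.67
vertex -2.807 3.301 -1.152
vertex -3.184 2.759 -1.204
endloop
endfacet
facet normal -0.996 -0.003 -0.091
outer loop
vertex -3.234 3.147 -0.67
vertex -3.184 2.759 -1.204
vertex -3.238 2.488 -0.602
endloop
endfacet
facet normal -0.802 0.066 0.594
outer loop
vertex -3.234 3.147 -0.67
vertex -3.238 2.488 -0.602
vertex -2.893 2.863 -0.178
endloop
endfacet
facet normal 0.348 0.918 -0.191
outer loop
vertex -2.807 3.301 -1.152
vertex -2.627 3.365 -0.518
vertex -2.202 3.112 -0.958
endloop
endfacet
facet normal 0.255 0.446 0.858
outer loop
vertex -2.627 3.365 -0.518
vertex -2.893 2.863 -0.178
vertex -2.256 2.841 -0.356
endloop
endfacet
facet normal -0.402 -0.499 0.768
outer loop
vertex -2.893 2.863 -0.178
vertex -3.238 2.488 -0.602
vertex -2.633 2.299 -0.408
endloop
endfacet
facet normal -0.715 -0.611 -0.339
outer loop
vertex -3.238 2.488 -0.602
vertex -3.184 2.759 -1.204
vertex -2.813 2.235 -1.042
endloop
endfacet
facet normal -0.251 0.264 -0.931
outer loop
vertex -3.184 2.759 -1.204
vertex -2.807 3.301 -1.152
vertex -2.547 2.737 -1.382
endloop
endfacet
facet normal 0.996 0.003 0.091
outer loop
vertex -2.206 2.453 -0.89
vertex -2.202 3.112 -0.958
vertex -2.256 2.841 -0.356
endloop
endfacet
facet normal 0.709 -0.537 0.457
outer loop
vertex -2.206 2.453 -0.89
vertex -2.256 2.841 -0.356
vertex -2.633 2.299 -0.408
endloop
endfacet
facet normal 0.338 -0.941 -0.001
outer loop
vertex -2.206 2.453 -0.89
vertex -2.633 2.299 -0.408
vertex -2.813 2.235 -1.042
endloop
endfacet
facet normal 0.396 -0.649 -0.649
outer loop
vertex -2.206 2.453 -0.89
vertex -2.813 2.235 -1.042
vertex -2.547 2.737 -1.382
endloop
endfacet
facet normal 0.802 -0.066 -0.594
outer loop
vertex -2.206 2.453 -0.89
vertex -2.547 2.737 -1.382
vertex -2.202 3.112 -0.958
endloop
endfacet
facet normal 0.715 0.611 0.339
outer loop
vertex -2.256 2.841 -0.356
vertex -2.202 3.112 -0.958
vertex -2.627 3.365 -0.518
endloop
endfacet
facet normal 0.251 -0.264 0.931
outer loop
vertex -2.633 2.299 -0.408
vertex -2.256 2.841 -0.356
vertex -2.893 2.863 -0.178
endloop
endfacet
facet normal -0.348 -0.918 0.191
outer loop
vertex -2.813 2.235 -1.042
vertex -2.633 2.299 -0.408
vertex -3.238 2.488 -0.602
endloop
endfacet
facet normal -0.255 -0.446 -0.858
outer loop
vertex -2.547 2.737 -1.382
vertex -2.813 2.235 -1.042
vertex -3.184 2.759 -1.204
endloop
endfacet
facet normal 0.402 0.499 -0.768
outer loop
vertex -2.202 3.112 -0.958
vertex -2.547 2.737 -1.382
vertex -2.807 3.301 -1.152
endloop
endfacet

endsolid


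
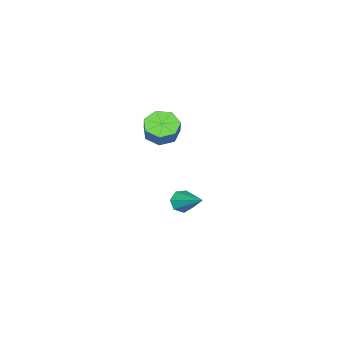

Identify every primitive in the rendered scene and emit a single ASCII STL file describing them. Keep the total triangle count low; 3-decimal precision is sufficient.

solid 
facet normal -0.359 -0.305 -0.882
outer loop
vertex 3.275 2.751 2.638
vertex 2.461 3.098 2.849
vertex 3.158 3.502 2.426
endloop
endfacet
facet normal 0.921 0.034 -0.387
outer loop
vertex 3.275 2.751 2.638
vertex 3.158 3.502 2.426
vertex 3.634 3.055 3.52
endloop
endfacet
facet normal 0.922 0.036 -0.386
outer loop
vertex 3.634 3.055 3.52
vertex 3.158 3.502 2.426
vertex 3.516 3.807 3.309
endloop
endfacet
facet normal 0.358 0.304 0.883
outer loop
vertex 3.634 3.055 3.52
vertex 3.516 3.807 3.309
vertex 2.819 3.402 3.731
endloop
endfacet
facet normal -0.359 -0.304 -0.882
outer loop
vertex 3.158 3.502 2.426
vertex 2.461 3.098 2.849
vertex 2.516 3.949 2.533
endloop
endfacet
facet normal 0.458 0.766 -0.450
outer loop
vertex 3.158 3.502 2.426
vertex 2.516 3.949 2.533
vertex 3.516 3.807 3.309
endloop
endfacet
facet normal 0.459 0.766 -0.451
outer loop
vertex 3.516 3.807 3.309
vertex 2.516 3.949 2.533
vertex 2.874 4.254 3.415
endloop
endfacet
facet normal 0.358 0.304 0.883
outer loop
vertex 3.516 3.807 3.309
vertex 2.874 4.254 3.415
vertex 2.819 3.402 3.731
endloop
endfacet
facet normal -0.358 -0.305 -0.883
outer loop
vertex 2.516 3.949 2.533
vertex 2.461 3.098 2.849
vertex 1.832 3.755 2.877
endloop
endfacet
facet normal -0.350 0.920 -0.176
outer loop
vertex 2.516 3.949 2.533
vertex 1.832 3.755 2.877
vertex 2.874 4.254 3.415
endloop
endfacet
facet normal -0.350 0.920 -0.176
outer loop
vertex 2.874 4.254 3.415
vertex 1.832 3.755 2.877
vertex 2.191 4.06 3.76
endloop
endfacet
facet normal 0.359 0.304 0.882
outer loop
vertex 2.874 4.254 3.415
vertex 2.191 4.06 3.76
vertex 2.819 3.402 3.731
endloop
endfacet
facet normal -0.358 -0.305 -0.883
outer loop
vertex 1.832 3.755 2.877
vertex 2.461 3.098 2.849
vertex 1.622 3.066 3.2
endloop
endfacet
facet normal -0.895 0.381 0.232
outer loop
vertex 1.832 3.755 2.877
vertex 1.622 3.066 3.2
vertex 2.191 4.06 3.76
endloop
endfacet
facet normal -0.895 0.382 0.231
outer loop
vertex 2.191 4.06 3.76
vertex 1.622 3.066 3.2
vertex 1.98 3.37 4.083
endloop
endfacet
facet normal 0.359 0.304 0.883
outer loop
vertex 2.191 4.06 3.76
vertex 1.98 3.37 4.083
vertex 2.819 3.402 3.731
endloop
endfacet
facet normal -0.358 -0.305 -0.883
outer loop
vertex 1.622 3.066 3.2
vertex 2.461 3.098 2.849
vertex 2.043 2.401 3.259
endloop
endfacet
facet normal -0.767 -0.444 0.464
outer loop
vertex 1.622 3.066 3.2
vertex 2.043 2.401 3.259
vertex 1.98 3.37 4.083
endloop
endfacet
facet normal -0.765 -0.445 0.465
outer loop
vertex 1.98 3.37 4.083
vertex 2.043 2.401 3.259
vertex 2.402 2.705 4.141
endloop
endfacet
facet normal 0.359 0.305 0.882
outer loop
vertex 1.98 3.37 4.083
vertex 2.402 2.705 4.141
vertex 2.819 3.402 3.731
endloop
endfacet
facet normal -0.359 -0.304 -0.882
outer loop
vertex 2.043 2.401 3.259
vertex 2.461 3.098 2.849
vertex 2.779 2.26 3.008
endloop
endfacet
facet normal -0.061 -0.936 0.347
outer loop
vertex 2.043 2.401 3.259
vertex 2.779 2.26 3.008
vertex 2.402 2.705 4.141
endloop
endfacet
facet normal -0.060 -0.936 0.348
outer loop
vertex 2.402 2.705 4.141
vertex 2.779 2.26 3.008
vertex 3.138 2.565 3.891
endloop
endfacet
facet normal 0.358 0.305 0.883
outer loop
vertex 2.402 2.705 4.141
vertex 3.138 2.565 3.891
vertex 2.819 3.402 3.731
endloop
endfacet
facet normal -0.358 -0.303 -0.883
outer loop
vertex 2.779 2.26 3.008
vertex 2.461 3.098 2.849
vertex 3.275 2.751 2.638
endloop
endfacet
facet normal 0.691 -0.722 -0.032
outer loop
vertex 2.779 2.26 3.008
vertex 3.275 2.751 2.638
vertex 3.138 2.565 3.891
endloop
endfacet
facet normal 0.690 -0.723 -0.032
outer loop
vertex 3.138 2.565 3.891
vertex 3.275 2.751 2.638
vertex 3.634 3.055 3.52
endloop
endfacet
facet normal 0.358 0.305 0.882
outer loop
vertex 3.138 2.565 3.891
vertex 3.634 3.055 3.52
vertex 2.819 3.402 3.731
endloop
endfacet
facet normal -0.272 -0.785 -0.556
outer loop
vertex 1.182 2.837 -3.746
vertex 0.532 2.88 -3.489
vertex 0.798 3.19 -4.057
endloop
endfacet
facet normal 0.772 0.421 -0.475
outer loop
vertex 1.182 2.837 -3.746
vertex 0.798 3.19 -4.057
vertex 1.128 4.6 -2.271
endloop
endfacet
facet normal -0.272 -0.785 -0.556
outer loop
vertex 0.798 3.19 -4.057
vertex 0.532 2.88 -3.489
vertex 0.214 3.31 -3.941
endloop
endfacet
facet normal 0.037 0.781 -0.623
outer loop
vertex 0.798 3.19 -4.057
vertex 0.214 3.31 -3.941
vertex 1.128 4.6 -2.271
endloop
endfacet
facet normal -0.272 -0.786 -0.556
outer loop
vertex 0.214 3.31 -3.941
vertex 0.532 2.88 -3.489
vertex -0.13 3.106 -3.484
endloop
endfacet
facet normal -0.672 0.717 -0.186
outer loop
vertex 0.214 3.31 -3.941
vertex -0.13 3.106 -3.484
vertex 1.128 4.6 -2.271
endloop
endfacet
facet normal -0.272 -0.785 -0.556
outer loop
vertex -0.13 3.106 -3.484
vertex 0.532 2.88 -3.489
vertex 0.024 2.732 -3.031
endloop
endfacet
facet normal -0.817 0.277 0.506
outer loop
vertex -0.13 3.106 -3.484
vertex 0.024 2.732 -3.031
vertex 1.128 4.6 -2.271
endloop
endfacet
facet normal -0.273 -0.785 -0.556
outer loop
vertex 0.024 2.732 -3.031
vertex 0.532 2.88 -3.489
vertex 0.561 2.469 -2.923
endloop
endfacet
facet normal -0.290 -0.209 0.934
outer loop
vertex 0.024 2.732 -3.031
vertex 0.561 2.469 -2.923
vertex 1.128 4.6 -2.271
endloop
endfacet
facet normal -0.272 -0.785 -0.556
outer loop
vertex 0.561 2.469 -2.923
vertex 0.532 2.88 -3.489
vertex 1.076 2.516 -3.241
endloop
endfacet
facet normal 0.512 -0.373 0.774
outer loop
vertex 0.561 2.469 -2.923
vertex 1.076 2.516 -3.241
vertex 1.128 4.6 -2.271
endloop
endfacet
facet normal -0.272 -0.785 -0.556
outer loop
vertex 1.076 2.516 -3.241
vertex 0.532 2.88 -3.489
vertex 1.182 2.837 -3.746
endloop
endfacet
facet normal 0.985 -0.093 0.147
outer loop
vertex 1.076 2.516 -3.241
vertex 1.182 2.837 -3.746
vertex 1.128 4.6 -2.271
endloop
endfacet

endsolid


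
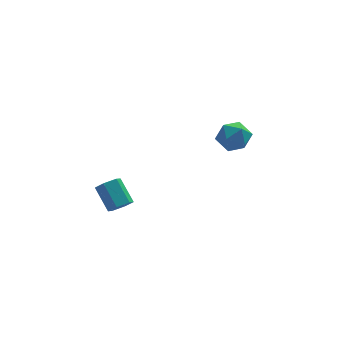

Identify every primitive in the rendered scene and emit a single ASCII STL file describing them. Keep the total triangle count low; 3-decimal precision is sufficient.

solid 
facet normal 0.345 -0.675 -0.652
outer loop
vertex -1.946 -0.437 -0.725
vertex -2.278 -0.206 -1.14
vertex -1.738 -0.01 -1.057
endloop
endfacet
facet normal 0.867 -0.036 0.497
outer loop
vertex -1.946 -0.437 -0.725
vertex -1.738 -0.01 -1.057
vertex -2.391 0.434 0.116
endloop
endfacet
facet normal 0.867 -0.035 0.496
outer loop
vertex -2.391 0.434 0.116
vertex -1.738 -0.01 -1.057
vertex -2.183 0.861 -0.217
endloop
endfacet
facet normal -0.345 0.676 0.651
outer loop
vertex -2.391 0.434 0.116
vertex -2.183 0.861 -0.217
vertex -2.722 0.666 -0.3
endloop
endfacet
facet normal 0.345 -0.676 -0.651
outer loop
vertex -1.738 -0.01 -1.057
vertex -2.278 -0.206 -1.14
vertex -2.07 0.221 -1.473
endloop
endfacet
facet normal 0.744 0.620 -0.249
outer loop
vertex -1.738 -0.01 -1.057
vertex -2.07 0.221 -1.473
vertex -2.183 0.861 -0.217
endloop
endfacet
facet normal 0.745 0.620 -0.249
outer loop
vertex -2.183 0.861 -0.217
vertex -2.07 0.221 -1.473
vertex -2.515 1.093 -0.633
endloop
endfacet
facet normal -0.345 0.675 0.652
outer loop
vertex -2.183 0.861 -0.217
vertex -2.515 1.093 -0.633
vertex -2.722 0.666 -0.3
endloop
endfacet
facet normal 0.345 -0.676 -0.651
outer loop
vertex -2.07 0.221 -1.473
vertex -2.278 -0.206 -1.14
vertex -2.609 0.026 -1.556
endloop
endfacet
facet normal -0.122 0.655 -0.745
outer loop
vertex -2.07 0.221 -1.473
vertex -2.609 0.026 -1.556
vertex -2.515 1.093 -0.633
endloop
endfacet
facet normal -0.125 0.655 -0.745
outer loop
vertex -2.515 1.093 -0.633
vertex -2.609 0.026 -1.556
vertex -3.054 0.897 -0.715
endloop
endfacet
facet normal -0.345 0.675 0.652
outer loop
vertex -2.515 1.093 -0.633
vertex -3.054 0.897 -0.715
vertex -2.722 0.666 -0.3
endloop
endfacet
facet normal 0.345 -0.676 -0.651
outer loop
vertex -2.609 0.026 -1.556
vertex -2.278 -0.206 -1.14
vertex -2.817 -0.401 -1.223
endloop
endfacet
facet normal -0.868 0.036 -0.496
outer loop
vertex -2.609 0.026 -1.556
vertex -2.817 -0.401 -1.223
vertex -3.054 0.897 -0.715
endloop
endfacet
facet normal -0.867 0.036 -0.497
outer loop
vertex -3.054 0.897 -0.715
vertex -2.817 -0.401 -1.223
vertex -3.262 0.47 -0.383
endloop
endfacet
facet normal -0.345 0.675 0.652
outer loop
vertex -3.054 0.897 -0.715
vertex -3.262 0.47 -0.383
vertex -2.722 0.666 -0.3
endloop
endfacet
facet normal 0.345 -0.675 -0.652
outer loop
vertex -2.817 -0.401 -1.223
vertex -2.278 -0.206 -1.14
vertex -2.485 -0.633 -0.807
endloop
endfacet
facet normal -0.744 -0.620 0.248
outer loop
vertex -2.817 -0.401 -1.223
vertex -2.485 -0.633 -0.807
vertex -3.262 0.47 -0.383
endloop
endfacet
facet normal -0.744 -0.620 0.249
outer loop
vertex -3.262 0.47 -0.383
vertex -2.485 -0.633 -0.807
vertex -2.93 0.239 0.033
endloop
endfacet
facet normal -0.345 0.676 0.651
outer loop
vertex -3.262 0.47 -0.383
vertex -2.93 0.239 0.033
vertex -2.722 0.666 -0.3
endloop
endfacet
facet normal 0.345 -0.675 -0.652
outer loop
vertex -2.485 -0.633 -0.807
vertex -2.278 -0.206 -1.14
vertex -1.946 -0.437 -0.725
endloop
endfacet
facet normal 0.125 -0.655 0.746
outer loop
vertex -2.485 -0.633 -0.807
vertex -1.946 -0.437 -0.725
vertex -2.93 0.239 0.033
endloop
endfacet
facet normal 0.123 -0.656 0.745
outer loop
vertex -2.93 0.239 0.033
vertex -1.946 -0.437 -0.725
vertex -2.391 0.434 0.116
endloop
endfacet
facet normal -0.345 0.676 0.651
outer loop
vertex -2.93 0.239 0.033
vertex -2.391 0.434 0.116
vertex -2.722 0.666 -0.3
endloop
endfacet
facet normal -0.827 0.461 0.324
outer loop
vertex 2.553 4.256 0.034
vertex 2.105 3.544 -0.097
vertex 2.476 3.68 0.657
endloop
endfacet
facet normal -0.246 0.727 0.641
outer loop
vertex 2.553 4.256 0.034
vertex 2.476 3.68 0.657
vertex 3.226 4.058 0.517
endloop
endfacet
facet normal 0.191 0.973 0.133
outer loop
vertex 2.553 4.256 0.034
vertex 3.226 4.058 0.517
vertex 3.319 4.155 -0.324
endloop
endfacet
facet normal -0.120 0.858 -0.499
outer loop
vertex 2.553 4.256 0.034
vertex 3.319 4.155 -0.324
vertex 2.626 3.837 -0.704
endloop
endfacet
facet normal -0.749 0.542 -0.382
outer loop
vertex 2.553 4.256 0.034
vertex 2.626 3.837 -0.704
vertex 2.105 3.544 -0.097
endloop
endfacet
facet normal 0.086 0.192 0.978
outer loop
vertex 3.226 4.058 0.517
vertex 2.476 3.68 0.657
vertex 3.194 3.223 0.684
endloop
endfacet
facet normal -0.854 -0.238 0.463
outer loop
vertex 2.476 3.68 0.657
vertex 2.105 3.544 -0.097
vertex 2.501 2.905 0.304
endloop
endfacet
facet normal -0.728 -0.107 -0.677
outer loop
vertex 2.105 3.544 -0.097
vertex 2.626 3.837 -0.704
vertex 2.594 3.002 -0.537
endloop
endfacet
facet normal 0.290 0.404 -0.867
outer loop
vertex 2.626 3.837 -0.704
vertex 3.319 4.155 -0.324
vertex 3.344 3.38 -0.677
endloop
endfacet
facet normal 0.793 0.589 0.156
outer loop
vertex 3.319 4.155 -0.324
vertex 3.226 4.058 0.517
vertex 3.715 3.516 0.077
endloop
endfacet
facet normal 0.120 -0.858 0.499
outer loop
vertex 3.267 2.804 -0.054
vertex 3.194 3.223 0.684
vertex 2.501 2.905 0.304
endloop
endfacet
facet normal -0.191 -0.973 -0.133
outer loop
vertex 3.267 2.804 -0.054
vertex 2.501 2.905 0.304
vertex 2.594 3.002 -0.537
endloop
endfacet
facet normal 0.246 -0.727 -0.641
outer loop
vertex 3.267 2.804 -0.054
vertex 2.594 3.002 -0.537
vertex 3.344 3.38 -0.677
endloop
endfacet
facet normal 0.827 -0.461 -0.324
outer loop
vertex 3.267 2.804 -0.054
vertex 3.344 3.38 -0.677
vertex 3.715 3.516 0.077
endloop
endfacet
facet normal 0.749 -0.542 0.382
outer loop
vertex 3.267 2.804 -0.054
vertex 3.715 3.516 0.077
vertex 3.194 3.223 0.684
endloop
endfacet
facet normal -0.290 -0.404 0.867
outer loop
vertex 2.501 2.905 0.304
vertex 3.194 3.223 0.684
vertex 2.476 3.68 0.657
endloop
endfacet
facet normal -0.793 -0.589 -0.156
outer loop
vertex 2.594 3.002 -0.537
vertex 2.501 2.905 0.304
vertex 2.105 3.544 -0.097
endloop
endfacet
facet normal -0.086 -0.192 -0.978
outer loop
vertex 3.344 3.38 -0.677
vertex 2.594 3.002 -0.537
vertex 2.626 3.837 -0.704
endloop
endfacet
facet normal 0.854 0.238 -0.463
outer loop
vertex 3.715 3.516 0.077
vertex 3.344 3.38 -0.677
vertex 3.319 4.155 -0.324
endloop
endfacet
facet normal 0.728 0.107 0.677
outer loop
vertex 3.194 3.223 0.684
vertex 3.715 3.516 0.077
vertex 3.226 4.058 0.517
endloop
endfacet

endsolid


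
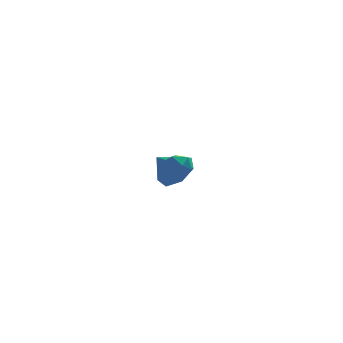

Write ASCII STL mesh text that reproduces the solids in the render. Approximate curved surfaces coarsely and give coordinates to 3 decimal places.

solid 
facet normal 0.655 -0.019 -0.756
outer loop
vertex 4.327 1.515 -3.875
vertex 3.848 2.316 -4.31
vertex 4.627 2.322 -3.635
endloop
endfacet
facet normal 0.211 -0.350 0.913
outer loop
vertex 4.327 1.515 -3.875
vertex 4.627 2.322 -3.635
vertex 2.912 2.344 -3.23
endloop
endfacet
facet normal 0.655 -0.018 -0.756
outer loop
vertex 4.627 2.322 -3.635
vertex 3.848 2.316 -4.31
vertex 4.34 3.125 -3.903
endloop
endfacet
facet normal 0.217 0.378 0.900
outer loop
vertex 4.627 2.322 -3.635
vertex 4.34 3.125 -3.903
vertex 2.912 2.344 -3.23
endloop
endfacet
facet normal 0.656 -0.019 -0.755
outer loop
vertex 4.34 3.125 -3.903
vertex 3.848 2.316 -4.31
vertex 3.684 3.319 -4.478
endloop
endfacet
facet normal -0.209 0.829 0.518
outer loop
vertex 4.34 3.125 -3.903
vertex 3.684 3.319 -4.478
vertex 2.912 2.344 -3.23
endloop
endfacet
facet normal 0.655 -0.019 -0.755
outer loop
vertex 3.684 3.319 -4.478
vertex 3.848 2.316 -4.31
vertex 3.151 2.759 -4.926
endloop
endfacet
facet normal -0.746 0.664 0.057
outer loop
vertex 3.684 3.319 -4.478
vertex 3.151 2.759 -4.926
vertex 2.912 2.344 -3.23
endloop
endfacet
facet normal 0.655 -0.019 -0.755
outer loop
vertex 3.151 2.759 -4.926
vertex 3.848 2.316 -4.31
vertex 3.144 1.865 -4.91
endloop
endfacet
facet normal -0.990 0.005 -0.138
outer loop
vertex 3.151 2.759 -4.926
vertex 3.144 1.865 -4.91
vertex 2.912 2.344 -3.23
endloop
endfacet
facet normal 0.656 -0.019 -0.755
outer loop
vertex 3.144 1.865 -4.91
vertex 3.848 2.316 -4.31
vertex 3.667 1.311 -4.442
endloop
endfacet
facet normal -0.758 -0.648 0.080
outer loop
vertex 3.144 1.865 -4.91
vertex 3.667 1.311 -4.442
vertex 2.912 2.344 -3.23
endloop
endfacet
facet normal 0.655 -0.019 -0.756
outer loop
vertex 3.667 1.311 -4.442
vertex 3.848 2.316 -4.31
vertex 4.327 1.515 -3.875
endloop
endfacet
facet normal -0.222 -0.806 0.549
outer loop
vertex 3.667 1.311 -4.442
vertex 4.327 1.515 -3.875
vertex 2.912 2.344 -3.23
endloop
endfacet
facet normal -0.161 0.981 0.111
outer loop
vertex 1.216 -2.722 -1.135
vertex 0.698 -2.857 -0.693
vertex 1.345 -2.778 -0.455
endloop
endfacet
facet normal 0.527 0.849 -0.030
outer loop
vertex 1.216 -2.722 -1.135
vertex 1.345 -2.778 -0.455
vertex 1.779 -3.064 -0.916
endloop
endfacet
facet normal 0.562 0.507 -0.654
outer loop
vertex 1.216 -2.722 -1.135
vertex 1.779 -3.064 -0.916
vertex 1.4 -3.318 -1.439
endloop
endfacet
facet normal -0.104 0.426 -0.899
outer loop
vertex 1.216 -2.722 -1.135
vertex 1.4 -3.318 -1.439
vertex 0.732 -3.19 -1.301
endloop
endfacet
facet normal -0.550 0.719 -0.425
outer loop
vertex 1.216 -2.722 -1.135
vertex 0.732 -3.19 -1.301
vertex 0.698 -2.857 -0.693
endloop
endfacet
facet normal 0.777 0.411 0.477
outer loop
vertex 1.779 -3.064 -0.916
vertex 1.345 -2.778 -0.455
vertex 1.608 -3.41 -0.339
endloop
endfacet
facet normal -0.336 0.625 0.705
outer loop
vertex 1.345 -2.778 -0.455
vertex 0.698 -2.857 -0.693
vertex 0.94 -3.282 -0.201
endloop
endfacet
facet normal -0.965 0.202 -0.165
outer loop
vertex 0.698 -2.857 -0.693
vertex 0.732 -3.19 -1.301
vertex 0.561 -3.536 -0.724
endloop
endfacet
facet normal -0.244 -0.273 -0.931
outer loop
vertex 0.732 -3.19 -1.301
vertex 1.4 -3.318 -1.439
vertex 0.995 -3.822 -1.185
endloop
endfacet
facet normal 0.833 -0.144 -0.534
outer loop
vertex 1.4 -3.318 -1.439
vertex 1.779 -3.064 -0.916
vertex 1.642 -3.743 -0.947
endloop
endfacet
facet normal 0.104 -0.426 0.899
outer loop
vertex 1.124 -3.878 -0.505
vertex 1.608 -3.41 -0.339
vertex 0.94 -3.282 -0.201
endloop
endfacet
facet normal -0.562 -0.507 0.654
outer loop
vertex 1.124 -3.878 -0.505
vertex 0.94 -3.282 -0.201
vertex 0.561 -3.536 -0.724
endloop
endfacet
facet normal -0.527 -0.849 0.030
outer loop
vertex 1.124 -3.878 -0.505
vertex 0.561 -3.536 -0.724
vertex 0.995 -3.822 -1.185
endloop
endfacet
facet normal 0.161 -0.981 -0.111
outer loop
vertex 1.124 -3.878 -0.505
vertex 0.995 -3.822 -1.185
vertex 1.642 -3.743 -0.947
endloop
endfacet
facet normal 0.550 -0.719 0.425
outer loop
vertex 1.124 -3.878 -0.505
vertex 1.642 -3.743 -0.947
vertex 1.608 -3.41 -0.339
endloop
endfacet
facet normal 0.244 0.273 0.931
outer loop
vertex 0.94 -3.282 -0.201
vertex 1.608 -3.41 -0.339
vertex 1.345 -2.778 -0.455
endloop
endfacet
facet normal -0.833 0.144 0.534
outer loop
vertex 0.561 -3.536 -0.724
vertex 0.94 -3.282 -0.201
vertex 0.698 -2.857 -0.693
endloop
endfacet
facet normal -0.777 -0.411 -0.477
outer loop
vertex 0.995 -3.822 -1.185
vertex 0.561 -3.536 -0.724
vertex 0.732 -3.19 -1.301
endloop
endfacet
facet normal 0.336 -0.625 -0.705
outer loop
vertex 1.642 -3.743 -0.947
vertex 0.995 -3.822 -1.185
vertex 1.4 -3.318 -1.439
endloop
endfacet
facet normal 0.965 -0.202 0.165
outer loop
vertex 1.608 -3.41 -0.339
vertex 1.642 -3.743 -0.947
vertex 1.779 -3.064 -0.916
endloop
endfacet

endsolid


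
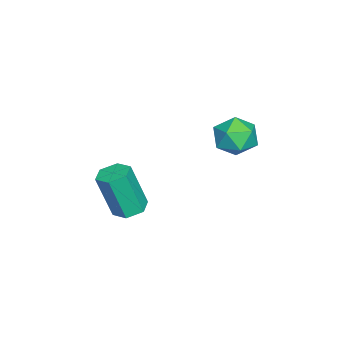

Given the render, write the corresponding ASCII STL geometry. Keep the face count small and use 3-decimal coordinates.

solid 
facet normal -0.068 0.294 -0.953
outer loop
vertex 3.58 -4.071 -3.083
vertex 3.188 -3.49 -2.876
vertex 3.916 -3.445 -2.914
endloop
endfacet
facet normal 0.885 -0.423 -0.193
outer loop
vertex 3.58 -4.071 -3.083
vertex 3.916 -3.445 -2.914
vertex 3.724 -4.69 -1.071
endloop
endfacet
facet normal 0.886 -0.422 -0.193
outer loop
vertex 3.724 -4.69 -1.071
vertex 3.916 -3.445 -2.914
vertex 4.059 -4.064 -0.902
endloop
endfacet
facet normal 0.068 -0.294 0.953
outer loop
vertex 3.724 -4.69 -1.071
vertex 4.059 -4.064 -0.902
vertex 3.332 -4.11 -0.864
endloop
endfacet
facet normal -0.068 0.294 -0.953
outer loop
vertex 3.916 -3.445 -2.914
vertex 3.188 -3.49 -2.876
vertex 3.524 -2.864 -2.707
endloop
endfacet
facet normal 0.841 0.531 0.103
outer loop
vertex 3.916 -3.445 -2.914
vertex 3.524 -2.864 -2.707
vertex 4.059 -4.064 -0.902
endloop
endfacet
facet normal 0.841 0.530 0.103
outer loop
vertex 4.059 -4.064 -0.902
vertex 3.524 -2.864 -2.707
vertex 3.668 -3.484 -0.695
endloop
endfacet
facet normal 0.068 -0.294 0.953
outer loop
vertex 4.059 -4.064 -0.902
vertex 3.668 -3.484 -0.695
vertex 3.332 -4.11 -0.864
endloop
endfacet
facet normal -0.068 0.294 -0.953
outer loop
vertex 3.524 -2.864 -2.707
vertex 3.188 -3.49 -2.876
vertex 2.796 -2.91 -2.669
endloop
endfacet
facet normal -0.045 0.954 0.297
outer loop
vertex 3.524 -2.864 -2.707
vertex 2.796 -2.91 -2.669
vertex 3.668 -3.484 -0.695
endloop
endfacet
facet normal -0.043 0.954 0.297
outer loop
vertex 3.668 -3.484 -0.695
vertex 2.796 -2.91 -2.669
vertex 2.94 -3.529 -0.657
endloop
endfacet
facet normal 0.068 -0.294 0.953
outer loop
vertex 3.668 -3.484 -0.695
vertex 2.94 -3.529 -0.657
vertex 3.332 -4.11 -0.864
endloop
endfacet
facet normal -0.068 0.294 -0.953
outer loop
vertex 2.796 -2.91 -2.669
vertex 3.188 -3.49 -2.876
vertex 2.461 -3.536 -2.838
endloop
endfacet
facet normal -0.886 0.422 0.193
outer loop
vertex 2.796 -2.91 -2.669
vertex 2.461 -3.536 -2.838
vertex 2.94 -3.529 -0.657
endloop
endfacet
facet normal -0.885 0.423 0.193
outer loop
vertex 2.94 -3.529 -0.657
vertex 2.461 -3.536 -2.838
vertex 2.604 -4.155 -0.826
endloop
endfacet
facet normal 0.068 -0.294 0.953
outer loop
vertex 2.94 -3.529 -0.657
vertex 2.604 -4.155 -0.826
vertex 3.332 -4.11 -0.864
endloop
endfacet
facet normal -0.068 0.294 -0.953
outer loop
vertex 2.461 -3.536 -2.838
vertex 3.188 -3.49 -2.876
vertex 2.852 -4.116 -3.045
endloop
endfacet
facet normal -0.841 -0.530 -0.103
outer loop
vertex 2.461 -3.536 -2.838
vertex 2.852 -4.116 -3.045
vertex 2.604 -4.155 -0.826
endloop
endfacet
facet normal -0.841 -0.531 -0.103
outer loop
vertex 2.604 -4.155 -0.826
vertex 2.852 -4.116 -3.045
vertex 2.996 -4.736 -1.033
endloop
endfacet
facet normal 0.068 -0.294 0.953
outer loop
vertex 2.604 -4.155 -0.826
vertex 2.996 -4.736 -1.033
vertex 3.332 -4.11 -0.864
endloop
endfacet
facet normal -0.068 0.294 -0.953
outer loop
vertex 2.852 -4.116 -3.045
vertex 3.188 -3.49 -2.876
vertex 3.58 -4.071 -3.083
endloop
endfacet
facet normal 0.043 -0.954 -0.297
outer loop
vertex 2.852 -4.116 -3.045
vertex 3.58 -4.071 -3.083
vertex 2.996 -4.736 -1.033
endloop
endfacet
facet normal 0.045 -0.954 -0.297
outer loop
vertex 2.996 -4.736 -1.033
vertex 3.58 -4.071 -3.083
vertex 3.724 -4.69 -1.071
endloop
endfacet
facet normal 0.068 -0.294 0.953
outer loop
vertex 2.996 -4.736 -1.033
vertex 3.724 -4.69 -1.071
vertex 3.332 -4.11 -0.864
endloop
endfacet
facet normal -0.984 0.171 -0.045
outer loop
vertex 2.932 0.838 1.646
vertex 2.8 0.277 2.397
vertex 2.955 1.202 2.52
endloop
endfacet
facet normal -0.617 0.732 -0.289
outer loop
vertex 2.932 0.838 1.646
vertex 2.955 1.202 2.52
vertex 3.589 1.481 1.874
endloop
endfacet
facet normal -0.211 0.511 -0.833
outer loop
vertex 2.932 0.838 1.646
vertex 3.589 1.481 1.874
vertex 3.825 0.728 1.352
endloop
endfacet
facet normal -0.328 -0.187 -0.926
outer loop
vertex 2.932 0.838 1.646
vertex 3.825 0.728 1.352
vertex 3.338 -0.016 1.675
endloop
endfacet
facet normal -0.806 -0.398 -0.439
outer loop
vertex 2.932 0.838 1.646
vertex 3.338 -0.016 1.675
vertex 2.8 0.277 2.397
endloop
endfacet
facet normal -0.183 0.955 0.233
outer loop
vertex 3.589 1.481 1.874
vertex 2.955 1.202 2.52
vertex 3.862 1.316 2.765
endloop
endfacet
facet normal -0.778 0.047 0.627
outer loop
vertex 2.955 1.202 2.52
vertex 2.8 0.277 2.397
vertex 3.375 0.572 3.088
endloop
endfacet
facet normal -0.490 -0.872 -0.011
outer loop
vertex 2.8 0.277 2.397
vertex 3.338 -0.016 1.675
vertex 3.611 -0.181 2.566
endloop
endfacet
facet normal 0.283 -0.532 -0.799
outer loop
vertex 3.338 -0.016 1.675
vertex 3.825 0.728 1.352
vertex 4.245 0.098 1.92
endloop
endfacet
facet normal 0.472 0.597 -0.648
outer loop
vertex 3.825 0.728 1.352
vertex 3.589 1.481 1.874
vertex 4.4 1.023 2.043
endloop
endfacet
facet normal 0.328 0.187 0.926
outer loop
vertex 4.268 0.462 2.794
vertex 3.862 1.316 2.765
vertex 3.375 0.572 3.088
endloop
endfacet
facet normal 0.211 -0.511 0.833
outer loop
vertex 4.268 0.462 2.794
vertex 3.375 0.572 3.088
vertex 3.611 -0.181 2.566
endloop
endfacet
facet normal 0.617 -0.732 0.289
outer loop
vertex 4.268 0.462 2.794
vertex 3.611 -0.181 2.566
vertex 4.245 0.098 1.92
endloop
endfacet
facet normal 0.984 -0.171 0.045
outer loop
vertex 4.268 0.462 2.794
vertex 4.245 0.098 1.92
vertex 4.4 1.023 2.043
endloop
endfacet
facet normal 0.806 0.398 0.439
outer loop
vertex 4.268 0.462 2.794
vertex 4.4 1.023 2.043
vertex 3.862 1.316 2.765
endloop
endfacet
facet normal -0.283 0.532 0.799
outer loop
vertex 3.375 0.572 3.088
vertex 3.862 1.316 2.765
vertex 2.955 1.202 2.52
endloop
endfacet
facet normal -0.472 -0.597 0.648
outer loop
vertex 3.611 -0.181 2.566
vertex 3.375 0.572 3.088
vertex 2.8 0.277 2.397
endloop
endfacet
facet normal 0.183 -0.955 -0.233
outer loop
vertex 4.245 0.098 1.92
vertex 3.611 -0.181 2.566
vertex 3.338 -0.016 1.675
endloop
endfacet
facet normal 0.778 -0.047 -0.627
outer loop
vertex 4.4 1.023 2.043
vertex 4.245 0.098 1.92
vertex 3.825 0.728 1.352
endloop
endfacet
facet normal 0.490 0.872 0.011
outer loop
vertex 3.862 1.316 2.765
vertex 4.4 1.023 2.043
vertex 3.589 1.481 1.874
endloop
endfacet

endsolid
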